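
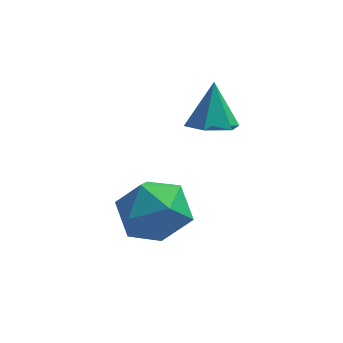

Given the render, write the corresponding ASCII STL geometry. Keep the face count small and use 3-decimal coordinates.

solid 
facet normal 0.009 -0.439 -0.898
outer loop
vertex -1.504 1.533 2.911
vertex -2.283 1.273 3.03
vertex -2.142 2.008 2.672
endloop
endfacet
facet normal 0.579 0.812 0.069
outer loop
vertex -1.504 1.533 2.911
vertex -2.142 2.008 2.672
vertex -2.297 1.967 4.45
endloop
endfacet
facet normal 0.008 -0.439 -0.898
outer loop
vertex -2.142 2.008 2.672
vertex -2.283 1.273 3.03
vertex -2.921 1.748 2.792
endloop
endfacet
facet normal -0.317 0.948 -0.006
outer loop
vertex -2.142 2.008 2.672
vertex -2.921 1.748 2.792
vertex -2.297 1.967 4.45
endloop
endfacet
facet normal 0.008 -0.439 -0.898
outer loop
vertex -2.921 1.748 2.792
vertex -2.283 1.273 3.03
vertex -3.062 1.013 3.15
endloop
endfacet
facet normal -0.901 0.317 0.297
outer loop
vertex -2.921 1.748 2.792
vertex -3.062 1.013 3.15
vertex -2.297 1.967 4.45
endloop
endfacet
facet normal 0.009 -0.440 -0.898
outer loop
vertex -3.062 1.013 3.15
vertex -2.283 1.273 3.03
vertex -2.425 0.538 3.389
endloop
endfacet
facet normal -0.587 -0.448 0.674
outer loop
vertex -3.062 1.013 3.15
vertex -2.425 0.538 3.389
vertex -2.297 1.967 4.45
endloop
endfacet
facet normal 0.009 -0.440 -0.898
outer loop
vertex -2.425 0.538 3.389
vertex -2.283 1.273 3.03
vertex -1.646 0.798 3.269
endloop
endfacet
facet normal 0.311 -0.584 0.750
outer loop
vertex -2.425 0.538 3.389
vertex -1.646 0.798 3.269
vertex -2.297 1.967 4.45
endloop
endfacet
facet normal 0.009 -0.439 -0.898
outer loop
vertex -1.646 0.798 3.269
vertex -2.283 1.273 3.03
vertex -1.504 1.533 2.911
endloop
endfacet
facet normal 0.893 0.045 0.447
outer loop
vertex -1.646 0.798 3.269
vertex -1.504 1.533 2.911
vertex -2.297 1.967 4.45
endloop
endfacet
facet normal -0.769 -0.267 0.581
outer loop
vertex -4.851 -0.641 0.885
vertex -4.305 -1.719 1.112
vertex -4.088 -0.754 1.843
endloop
endfacet
facet normal -0.676 0.441 0.590
outer loop
vertex -4.851 -0.641 0.885
vertex -4.088 -0.754 1.843
vertex -4.046 0.254 1.139
endloop
endfacet
facet normal -0.730 0.679 -0.080
outer loop
vertex -4.851 -0.641 0.885
vertex -4.046 0.254 1.139
vertex -4.237 -0.089 -0.027
endloop
endfacet
facet normal -0.856 0.120 -0.504
outer loop
vertex -4.851 -0.641 0.885
vertex -4.237 -0.089 -0.027
vertex -4.398 -1.308 -0.043
endloop
endfacet
facet normal -0.880 -0.466 -0.095
outer loop
vertex -4.851 -0.641 0.885
vertex -4.398 -1.308 -0.043
vertex -4.305 -1.719 1.112
endloop
endfacet
facet normal -0.013 0.573 0.820
outer loop
vertex -4.046 0.254 1.139
vertex -4.088 -0.754 1.843
vertex -3.002 -0.272 1.523
endloop
endfacet
facet normal -0.164 -0.572 0.804
outer loop
vertex -4.088 -0.754 1.843
vertex -4.305 -1.719 1.112
vertex -3.163 -1.491 1.507
endloop
endfacet
facet normal -0.343 -0.893 -0.290
outer loop
vertex -4.305 -1.719 1.112
vertex -4.398 -1.308 -0.043
vertex -3.354 -1.834 0.341
endloop
endfacet
facet normal -0.304 0.053 -0.951
outer loop
vertex -4.398 -1.308 -0.043
vertex -4.237 -0.089 -0.027
vertex -3.312 -0.826 -0.363
endloop
endfacet
facet normal -0.100 0.959 -0.266
outer loop
vertex -4.237 -0.089 -0.027
vertex -4.046 0.254 1.139
vertex -3.095 0.139 0.368
endloop
endfacet
facet normal 0.856 -0.120 0.504
outer loop
vertex -2.549 -0.939 0.595
vertex -3.002 -0.272 1.523
vertex -3.163 -1.491 1.507
endloop
endfacet
facet normal 0.730 -0.679 0.080
outer loop
vertex -2.549 -0.939 0.595
vertex -3.163 -1.491 1.507
vertex -3.354 -1.834 0.341
endloop
endfacet
facet normal 0.676 -0.441 -0.590
outer loop
vertex -2.549 -0.939 0.595
vertex -3.354 -1.834 0.341
vertex -3.312 -0.826 -0.363
endloop
endfacet
facet normal 0.769 0.267 -0.581
outer loop
vertex -2.549 -0.939 0.595
vertex -3.312 -0.826 -0.363
vertex -3.095 0.139 0.368
endloop
endfacet
facet normal 0.880 0.466 0.095
outer loop
vertex -2.549 -0.939 0.595
vertex -3.095 0.139 0.368
vertex -3.002 -0.272 1.523
endloop
endfacet
facet normal 0.304 -0.053 0.951
outer loop
vertex -3.163 -1.491 1.507
vertex -3.002 -0.272 1.523
vertex -4.088 -0.754 1.843
endloop
endfacet
facet normal 0.100 -0.959 0.266
outer loop
vertex -3.354 -1.834 0.341
vertex -3.163 -1.491 1.507
vertex -4.305 -1.719 1.112
endloop
endfacet
facet normal 0.013 -0.573 -0.820
outer loop
vertex -3.312 -0.826 -0.363
vertex -3.354 -1.834 0.341
vertex -4.398 -1.308 -0.043
endloop
endfacet
facet normal 0.164 0.572 -0.804
outer loop
vertex -3.095 0.139 0.368
vertex -3.312 -0.826 -0.363
vertex -4.237 -0.089 -0.027
endloop
endfacet
facet normal 0.343 0.893 0.290
outer loop
vertex -3.002 -0.272 1.523
vertex -3.095 0.139 0.368
vertex -4.046 0.254 1.139
endloop
endfacet

endsolid


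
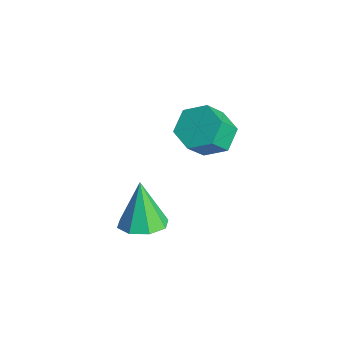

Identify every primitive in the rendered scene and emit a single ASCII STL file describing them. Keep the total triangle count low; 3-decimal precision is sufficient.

solid 
facet normal 0.356 -0.126 -0.926
outer loop
vertex 1.656 -3.313 -4.281
vertex 0.743 -3.149 -4.654
vertex 1.53 -2.573 -4.43
endloop
endfacet
facet normal 0.691 0.254 0.677
outer loop
vertex 1.656 -3.313 -4.281
vertex 1.53 -2.573 -4.43
vertex 0.017 -2.891 -2.766
endloop
endfacet
facet normal 0.356 -0.127 -0.926
outer loop
vertex 1.53 -2.573 -4.43
vertex 0.743 -3.149 -4.654
vertex 0.943 -2.17 -4.711
endloop
endfacet
facet normal 0.339 0.818 0.465
outer loop
vertex 1.53 -2.573 -4.43
vertex 0.943 -2.17 -4.711
vertex 0.017 -2.891 -2.766
endloop
endfacet
facet normal 0.357 -0.127 -0.926
outer loop
vertex 0.943 -2.17 -4.711
vertex 0.743 -3.149 -4.654
vertex 0.239 -2.341 -4.959
endloop
endfacet
facet normal -0.298 0.933 0.204
outer loop
vertex 0.943 -2.17 -4.711
vertex 0.239 -2.341 -4.959
vertex 0.017 -2.891 -2.766
endloop
endfacet
facet normal 0.357 -0.127 -0.926
outer loop
vertex 0.239 -2.341 -4.959
vertex 0.743 -3.149 -4.654
vertex -0.169 -2.984 -5.028
endloop
endfacet
facet normal -0.846 0.532 0.048
outer loop
vertex 0.239 -2.341 -4.959
vertex -0.169 -2.984 -5.028
vertex 0.017 -2.891 -2.766
endloop
endfacet
facet normal 0.357 -0.126 -0.926
outer loop
vertex -0.169 -2.984 -5.028
vertex 0.743 -3.149 -4.654
vertex -0.043 -3.724 -4.879
endloop
endfacet
facet normal -0.985 -0.150 0.087
outer loop
vertex -0.169 -2.984 -5.028
vertex -0.043 -3.724 -4.879
vertex 0.017 -2.891 -2.766
endloop
endfacet
facet normal 0.357 -0.126 -0.926
outer loop
vertex -0.043 -3.724 -4.879
vertex 0.743 -3.149 -4.654
vertex 0.544 -4.127 -4.598
endloop
endfacet
facet normal -0.633 -0.714 0.299
outer loop
vertex -0.043 -3.724 -4.879
vertex 0.544 -4.127 -4.598
vertex 0.017 -2.891 -2.766
endloop
endfacet
facet normal 0.357 -0.126 -0.926
outer loop
vertex 0.544 -4.127 -4.598
vertex 0.743 -3.149 -4.654
vertex 1.248 -3.956 -4.35
endloop
endfacet
facet normal 0.004 -0.828 0.560
outer loop
vertex 0.544 -4.127 -4.598
vertex 1.248 -3.956 -4.35
vertex 0.017 -2.891 -2.766
endloop
endfacet
facet normal 0.356 -0.126 -0.926
outer loop
vertex 1.248 -3.956 -4.35
vertex 0.743 -3.149 -4.654
vertex 1.656 -3.313 -4.281
endloop
endfacet
facet normal 0.552 -0.427 0.716
outer loop
vertex 1.248 -3.956 -4.35
vertex 1.656 -3.313 -4.281
vertex 0.017 -2.891 -2.766
endloop
endfacet
facet normal -0.174 0.592 -0.787
outer loop
vertex -1.404 1.664 -4.368
vertex -2.457 1.572 -4.204
vertex -1.909 2.361 -3.732
endloop
endfacet
facet normal 0.864 0.475 0.166
outer loop
vertex -1.404 1.664 -4.368
vertex -1.909 2.361 -3.732
vertex -1.149 0.8 -3.22
endloop
endfacet
facet normal 0.864 0.475 0.167
outer loop
vertex -1.149 0.8 -3.22
vertex -1.909 2.361 -3.732
vertex -1.655 1.496 -2.584
endloop
endfacet
facet normal 0.174 -0.592 0.787
outer loop
vertex -1.149 0.8 -3.22
vertex -1.655 1.496 -2.584
vertex -2.203 0.708 -3.056
endloop
endfacet
facet normal -0.174 0.592 -0.787
outer loop
vertex -1.909 2.361 -3.732
vertex -2.457 1.572 -4.204
vertex -2.962 2.269 -3.568
endloop
endfacet
facet normal 0.023 0.801 0.598
outer loop
vertex -1.909 2.361 -3.732
vertex -2.962 2.269 -3.568
vertex -1.655 1.496 -2.584
endloop
endfacet
facet normal 0.023 0.801 0.598
outer loop
vertex -1.655 1.496 -2.584
vertex -2.962 2.269 -3.568
vertex -2.708 1.404 -2.42
endloop
endfacet
facet normal 0.174 -0.592 0.787
outer loop
vertex -1.655 1.496 -2.584
vertex -2.708 1.404 -2.42
vertex -2.203 0.708 -3.056
endloop
endfacet
facet normal -0.174 0.592 -0.787
outer loop
vertex -2.962 2.269 -3.568
vertex -2.457 1.572 -4.204
vertex -3.511 1.48 -4.04
endloop
endfacet
facet normal -0.841 0.327 0.432
outer loop
vertex -2.962 2.269 -3.568
vertex -3.511 1.48 -4.04
vertex -2.708 1.404 -2.42
endloop
endfacet
facet normal -0.841 0.326 0.432
outer loop
vertex -2.708 1.404 -2.42
vertex -3.511 1.48 -4.04
vertex -3.256 0.616 -2.892
endloop
endfacet
facet normal 0.174 -0.592 0.787
outer loop
vertex -2.708 1.404 -2.42
vertex -3.256 0.616 -2.892
vertex -2.203 0.708 -3.056
endloop
endfacet
facet normal -0.174 0.592 -0.787
outer loop
vertex -3.511 1.48 -4.04
vertex -2.457 1.572 -4.204
vertex -3.005 0.784 -4.676
endloop
endfacet
facet normal -0.864 -0.476 -0.166
outer loop
vertex -3.511 1.48 -4.04
vertex -3.005 0.784 -4.676
vertex -3.256 0.616 -2.892
endloop
endfacet
facet normal -0.864 -0.475 -0.166
outer loop
vertex -3.256 0.616 -2.892
vertex -3.005 0.784 -4.676
vertex -2.751 -0.081 -3.528
endloop
endfacet
facet normal 0.174 -0.592 0.787
outer loop
vertex -3.256 0.616 -2.892
vertex -2.751 -0.081 -3.528
vertex -2.203 0.708 -3.056
endloop
endfacet
facet normal -0.174 0.592 -0.787
outer loop
vertex -3.005 0.784 -4.676
vertex -2.457 1.572 -4.204
vertex -1.952 0.876 -4.84
endloop
endfacet
facet normal -0.023 -0.801 -0.598
outer loop
vertex -3.005 0.784 -4.676
vertex -1.952 0.876 -4.84
vertex -2.751 -0.081 -3.528
endloop
endfacet
facet normal -0.023 -0.801 -0.598
outer loop
vertex -2.751 -0.081 -3.528
vertex -1.952 0.876 -4.84
vertex -1.698 0.011 -3.692
endloop
endfacet
facet normal 0.174 -0.592 0.787
outer loop
vertex -2.751 -0.081 -3.528
vertex -1.698 0.011 -3.692
vertex -2.203 0.708 -3.056
endloop
endfacet
facet normal -0.174 0.592 -0.787
outer loop
vertex -1.952 0.876 -4.84
vertex -2.457 1.572 -4.204
vertex -1.404 1.664 -4.368
endloop
endfacet
facet normal 0.841 -0.326 -0.432
outer loop
vertex -1.952 0.876 -4.84
vertex -1.404 1.664 -4.368
vertex -1.698 0.011 -3.692
endloop
endfacet
facet normal 0.841 -0.326 -0.432
outer loop
vertex -1.698 0.011 -3.692
vertex -1.404 1.664 -4.368
vertex -1.149 0.8 -3.22
endloop
endfacet
facet normal 0.174 -0.592 0.787
outer loop
vertex -1.698 0.011 -3.692
vertex -1.149 0.8 -3.22
vertex -2.203 0.708 -3.056
endloop
endfacet

endsolid


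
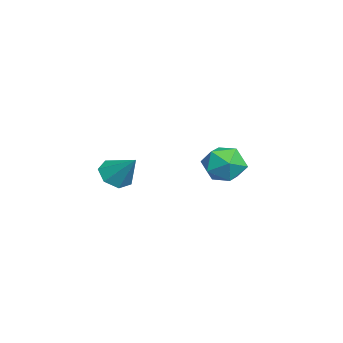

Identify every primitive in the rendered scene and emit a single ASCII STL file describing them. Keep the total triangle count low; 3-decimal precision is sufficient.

solid 
facet normal -0.979 0.082 0.186
outer loop
vertex -3.285 3.327 0.16
vertex -3.435 2.556 -0.289
vertex -3.268 2.537 0.599
endloop
endfacet
facet normal -0.595 0.381 0.708
outer loop
vertex -3.285 3.327 0.16
vertex -3.268 2.537 0.599
vertex -2.647 3.169 0.781
endloop
endfacet
facet normal -0.186 0.890 0.417
outer loop
vertex -3.285 3.327 0.16
vertex -2.647 3.169 0.781
vertex -2.43 3.578 0.005
endloop
endfacet
facet normal -0.317 0.905 -0.284
outer loop
vertex -3.285 3.327 0.16
vertex -2.43 3.578 0.005
vertex -2.917 3.2 -0.657
endloop
endfacet
facet normal -0.808 0.406 -0.427
outer loop
vertex -3.285 3.327 0.16
vertex -2.917 3.2 -0.657
vertex -3.435 2.556 -0.289
endloop
endfacet
facet normal -0.166 -0.119 0.979
outer loop
vertex -2.647 3.169 0.781
vertex -3.268 2.537 0.599
vertex -2.403 2.3 0.717
endloop
endfacet
facet normal -0.786 -0.603 0.135
outer loop
vertex -3.268 2.537 0.599
vertex -3.435 2.556 -0.289
vertex -2.89 1.922 0.055
endloop
endfacet
facet normal -0.509 -0.080 -0.857
outer loop
vertex -3.435 2.556 -0.289
vertex -2.917 3.2 -0.657
vertex -2.673 2.331 -0.721
endloop
endfacet
facet normal 0.284 0.727 -0.625
outer loop
vertex -2.917 3.2 -0.657
vertex -2.43 3.578 0.005
vertex -2.052 2.963 -0.539
endloop
endfacet
facet normal 0.496 0.703 0.509
outer loop
vertex -2.43 3.578 0.005
vertex -2.647 3.169 0.781
vertex -1.885 2.944 0.349
endloop
endfacet
facet normal 0.317 -0.905 0.284
outer loop
vertex -2.035 2.173 -0.1
vertex -2.403 2.3 0.717
vertex -2.89 1.922 0.055
endloop
endfacet
facet normal 0.186 -0.890 -0.417
outer loop
vertex -2.035 2.173 -0.1
vertex -2.89 1.922 0.055
vertex -2.673 2.331 -0.721
endloop
endfacet
facet normal 0.595 -0.381 -0.708
outer loop
vertex -2.035 2.173 -0.1
vertex -2.673 2.331 -0.721
vertex -2.052 2.963 -0.539
endloop
endfacet
facet normal 0.979 -0.082 -0.186
outer loop
vertex -2.035 2.173 -0.1
vertex -2.052 2.963 -0.539
vertex -1.885 2.944 0.349
endloop
endfacet
facet normal 0.808 -0.406 0.427
outer loop
vertex -2.035 2.173 -0.1
vertex -1.885 2.944 0.349
vertex -2.403 2.3 0.717
endloop
endfacet
facet normal -0.284 -0.727 0.625
outer loop
vertex -2.89 1.922 0.055
vertex -2.403 2.3 0.717
vertex -3.268 2.537 0.599
endloop
endfacet
facet normal -0.496 -0.703 -0.509
outer loop
vertex -2.673 2.331 -0.721
vertex -2.89 1.922 0.055
vertex -3.435 2.556 -0.289
endloop
endfacet
facet normal 0.166 0.119 -0.979
outer loop
vertex -2.052 2.963 -0.539
vertex -2.673 2.331 -0.721
vertex -2.917 3.2 -0.657
endloop
endfacet
facet normal 0.786 0.603 -0.135
outer loop
vertex -1.885 2.944 0.349
vertex -2.052 2.963 -0.539
vertex -2.43 3.578 0.005
endloop
endfacet
facet normal 0.509 0.080 0.857
outer loop
vertex -2.403 2.3 0.717
vertex -1.885 2.944 0.349
vertex -2.647 3.169 0.781
endloop
endfacet
facet normal -0.471 -0.554 -0.686
outer loop
vertex 2.093 -0.522 0.69
vertex 1.611 -0.662 1.134
vertex 1.644 -0.153 0.7
endloop
endfacet
facet normal 0.587 0.724 -0.362
outer loop
vertex 2.093 -0.522 0.69
vertex 1.644 -0.153 0.7
vertex 2.209 0.042 2.006
endloop
endfacet
facet normal -0.471 -0.554 -0.686
outer loop
vertex 1.644 -0.153 0.7
vertex 1.611 -0.662 1.134
vertex 1.17 -0.167 1.037
endloop
endfacet
facet normal -0.103 0.989 -0.103
outer loop
vertex 1.644 -0.153 0.7
vertex 1.17 -0.167 1.037
vertex 2.209 0.042 2.006
endloop
endfacet
facet normal -0.471 -0.554 -0.686
outer loop
vertex 1.17 -0.167 1.037
vertex 1.611 -0.662 1.134
vertex 1.028 -0.554 1.447
endloop
endfacet
facet normal -0.563 0.689 0.455
outer loop
vertex 1.17 -0.167 1.037
vertex 1.028 -0.554 1.447
vertex 2.209 0.042 2.006
endloop
endfacet
facet normal -0.471 -0.555 -0.686
outer loop
vertex 1.028 -0.554 1.447
vertex 1.611 -0.662 1.134
vertex 1.325 -1.022 1.622
endloop
endfacet
facet normal -0.448 0.050 0.893
outer loop
vertex 1.028 -0.554 1.447
vertex 1.325 -1.022 1.622
vertex 2.209 0.042 2.006
endloop
endfacet
facet normal -0.472 -0.554 -0.686
outer loop
vertex 1.325 -1.022 1.622
vertex 1.611 -0.662 1.134
vertex 1.837 -1.219 1.429
endloop
endfacet
facet normal 0.159 -0.449 0.879
outer loop
vertex 1.325 -1.022 1.622
vertex 1.837 -1.219 1.429
vertex 2.209 0.042 2.006
endloop
endfacet
facet normal -0.471 -0.554 -0.686
outer loop
vertex 1.837 -1.219 1.429
vertex 1.611 -0.662 1.134
vertex 2.179 -0.997 1.015
endloop
endfacet
facet normal 0.796 -0.430 0.427
outer loop
vertex 1.837 -1.219 1.429
vertex 2.179 -0.997 1.015
vertex 2.209 0.042 2.006
endloop
endfacet
facet normal -0.471 -0.555 -0.686
outer loop
vertex 2.179 -0.997 1.015
vertex 1.611 -0.662 1.134
vertex 2.093 -0.522 0.69
endloop
endfacet
facet normal 0.988 0.092 -0.127
outer loop
vertex 2.179 -0.997 1.015
vertex 2.093 -0.522 0.69
vertex 2.209 0.042 2.006
endloop
endfacet

endsolid


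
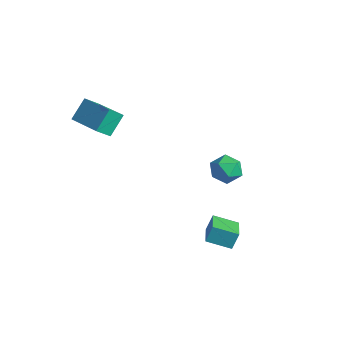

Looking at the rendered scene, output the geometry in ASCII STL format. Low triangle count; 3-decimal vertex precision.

solid 
facet normal -0.911 0.041 0.411
outer loop
vertex -1.098 4.299 0.147
vertex -1.008 3.564 0.419
vertex -0.782 4.179 0.859
endloop
endfacet
facet normal -0.613 0.689 0.388
outer loop
vertex -1.098 4.299 0.147
vertex -0.782 4.179 0.859
vertex -0.475 4.723 0.378
endloop
endfacet
facet normal -0.461 0.837 -0.293
outer loop
vertex -1.098 4.299 0.147
vertex -0.475 4.723 0.378
vertex -0.511 4.445 -0.359
endloop
endfacet
facet normal -0.666 0.282 -0.691
outer loop
vertex -1.098 4.299 0.147
vertex -0.511 4.445 -0.359
vertex -0.84 3.729 -0.334
endloop
endfacet
facet normal -0.943 -0.210 -0.257
outer loop
vertex -1.098 4.299 0.147
vertex -0.84 3.729 -0.334
vertex -1.008 3.564 0.419
endloop
endfacet
facet normal 0.001 0.662 0.750
outer loop
vertex -0.475 4.723 0.378
vertex -0.782 4.179 0.859
vertex 0.0 4.251 0.794
endloop
endfacet
facet normal -0.480 -0.387 0.787
outer loop
vertex -0.782 4.179 0.859
vertex -1.008 3.564 0.419
vertex -0.329 3.535 0.819
endloop
endfacet
facet normal -0.533 -0.794 -0.293
outer loop
vertex -1.008 3.564 0.419
vertex -0.84 3.729 -0.334
vertex -0.365 3.257 0.082
endloop
endfacet
facet normal -0.083 0.003 -0.997
outer loop
vertex -0.84 3.729 -0.334
vertex -0.511 4.445 -0.359
vertex -0.058 3.801 -0.399
endloop
endfacet
facet normal 0.246 0.903 -0.353
outer loop
vertex -0.511 4.445 -0.359
vertex -0.475 4.723 0.378
vertex 0.168 4.416 0.041
endloop
endfacet
facet normal 0.666 -0.282 0.691
outer loop
vertex 0.258 3.681 0.313
vertex 0.0 4.251 0.794
vertex -0.329 3.535 0.819
endloop
endfacet
facet normal 0.461 -0.837 0.293
outer loop
vertex 0.258 3.681 0.313
vertex -0.329 3.535 0.819
vertex -0.365 3.257 0.082
endloop
endfacet
facet normal 0.613 -0.689 -0.388
outer loop
vertex 0.258 3.681 0.313
vertex -0.365 3.257 0.082
vertex -0.058 3.801 -0.399
endloop
endfacet
facet normal 0.911 -0.041 -0.411
outer loop
vertex 0.258 3.681 0.313
vertex -0.058 3.801 -0.399
vertex 0.168 4.416 0.041
endloop
endfacet
facet normal 0.943 0.210 0.257
outer loop
vertex 0.258 3.681 0.313
vertex 0.168 4.416 0.041
vertex 0.0 4.251 0.794
endloop
endfacet
facet normal 0.083 -0.003 0.997
outer loop
vertex -0.329 3.535 0.819
vertex 0.0 4.251 0.794
vertex -0.782 4.179 0.859
endloop
endfacet
facet normal -0.246 -0.903 0.353
outer loop
vertex -0.365 3.257 0.082
vertex -0.329 3.535 0.819
vertex -1.008 3.564 0.419
endloop
endfacet
facet normal -0.001 -0.662 -0.750
outer loop
vertex -0.058 3.801 -0.399
vertex -0.365 3.257 0.082
vertex -0.84 3.729 -0.334
endloop
endfacet
facet normal 0.480 0.387 -0.787
outer loop
vertex 0.168 4.416 0.041
vertex -0.058 3.801 -0.399
vertex -0.511 4.445 -0.359
endloop
endfacet
facet normal 0.533 0.794 0.293
outer loop
vertex 0.0 4.251 0.794
vertex 0.168 4.416 0.041
vertex -0.475 4.723 0.378
endloop
endfacet
facet normal -0.811 0.538 -0.230
outer loop
vertex 1.057 2.383 -1.069
vertex 1.724 3.226 -1.448
vertex 1.05 2.048 -1.829
endloop
endfacet
facet normal -0.585 -0.740 0.332
outer loop
vertex 2.096 1.354 -1.532
vertex 1.057 2.383 -1.069
vertex 1.05 2.048 -1.829
endloop
endfacet
facet normal -0.811 0.538 -0.230
outer loop
vertex 1.05 2.048 -1.829
vertex 1.724 3.226 -1.448
vertex 1.717 2.891 -2.207
endloop
endfacet
facet normal -0.008 -0.404 -0.915
outer loop
vertex 1.717 2.891 -2.207
vertex 2.096 1.354 -1.532
vertex 1.05 2.048 -1.829
endloop
endfacet
facet normal 0.009 0.404 0.915
outer loop
vertex 1.057 2.383 -1.069
vertex 2.77 2.532 -1.151
vertex 1.724 3.226 -1.448
endloop
endfacet
facet normal -0.585 -0.740 0.332
outer loop
vertex 2.103 1.689 -0.773
vertex 1.057 2.383 -1.069
vertex 2.096 1.354 -1.532
endloop
endfacet
facet normal 0.009 0.403 0.915
outer loop
vertex 2.103 1.689 -0.773
vertex 2.77 2.532 -1.151
vertex 1.057 2.383 -1.069
endloop
endfacet
facet normal 0.585 0.740 -0.332
outer loop
vertex 1.724 3.226 -1.448
vertex 2.77 2.532 -1.151
vertex 1.717 2.891 -2.207
endloop
endfacet
facet normal -0.009 -0.404 -0.915
outer loop
vertex 2.763 2.197 -1.911
vertex 2.096 1.354 -1.532
vertex 1.717 2.891 -2.207
endloop
endfacet
facet normal 0.585 0.740 -0.332
outer loop
vertex 1.717 2.891 -2.207
vertex 2.77 2.532 -1.151
vertex 2.763 2.197 -1.911
endloop
endfacet
facet normal 0.811 -0.538 0.230
outer loop
vertex 2.763 2.197 -1.911
vertex 2.103 1.689 -0.773
vertex 2.096 1.354 -1.532
endloop
endfacet
facet normal 0.811 -0.538 0.230
outer loop
vertex 2.77 2.532 -1.151
vertex 2.103 1.689 -0.773
vertex 2.763 2.197 -1.911
endloop
endfacet
facet normal -0.980 -0.073 -0.183
outer loop
vertex -3.714 -1.477 3.473
vertex -3.932 -0.723 4.34
vertex -3.662 -0.853 2.943
endloop
endfacet
facet normal 0.186 -0.645 -0.741
outer loop
vertex -1.848 -0.717 3.28
vertex -3.714 -1.477 3.473
vertex -3.662 -0.853 2.943
endloop
endfacet
facet normal -0.980 -0.073 -0.183
outer loop
vertex -3.662 -0.853 2.943
vertex -3.932 -0.723 4.34
vertex -3.88 -0.099 3.81
endloop
endfacet
facet normal 0.063 0.761 -0.646
outer loop
vertex -3.88 -0.099 3.81
vertex -1.848 -0.717 3.28
vertex -3.662 -0.853 2.943
endloop
endfacet
facet normal -0.063 -0.761 0.646
outer loop
vertex -3.714 -1.477 3.473
vertex -2.118 -0.587 4.677
vertex -3.932 -0.723 4.34
endloop
endfacet
facet normal 0.186 -0.645 -0.741
outer loop
vertex -1.9 -1.341 3.81
vertex -3.714 -1.477 3.473
vertex -1.848 -0.717 3.28
endloop
endfacet
facet normal -0.063 -0.761 0.646
outer loop
vertex -1.9 -1.341 3.81
vertex -2.118 -0.587 4.677
vertex -3.714 -1.477 3.473
endloop
endfacet
facet normal -0.186 0.645 0.741
outer loop
vertex -3.932 -0.723 4.34
vertex -2.118 -0.587 4.677
vertex -3.88 -0.099 3.81
endloop
endfacet
facet normal 0.063 0.761 -0.646
outer loop
vertex -2.066 0.037 4.147
vertex -1.848 -0.717 3.28
vertex -3.88 -0.099 3.81
endloop
endfacet
facet normal -0.186 0.645 0.741
outer loop
vertex -3.88 -0.099 3.81
vertex -2.118 -0.587 4.677
vertex -2.066 0.037 4.147
endloop
endfacet
facet normal 0.980 0.073 0.183
outer loop
vertex -2.066 0.037 4.147
vertex -1.9 -1.341 3.81
vertex -1.848 -0.717 3.28
endloop
endfacet
facet normal 0.980 0.073 0.183
outer loop
vertex -2.118 -0.587 4.677
vertex -1.9 -1.341 3.81
vertex -2.066 0.037 4.147
endloop
endfacet

endsolid


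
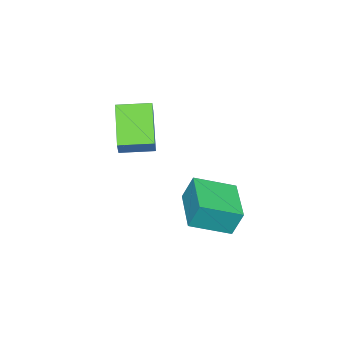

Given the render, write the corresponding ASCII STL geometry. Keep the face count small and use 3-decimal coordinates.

solid 
facet normal -0.523 -0.328 -0.787
outer loop
vertex 0.254 -3.421 4.194
vertex -0.521 -2.367 4.269
vertex 1.451 -2.455 2.995
endloop
endfacet
facet normal 0.591 -0.804 -0.058
outer loop
vertex 1.901 -2.173 3.671
vertex 0.254 -3.421 4.194
vertex 1.451 -2.455 2.995
endloop
endfacet
facet normal -0.523 -0.329 -0.787
outer loop
vertex 1.451 -2.455 2.995
vertex -0.521 -2.367 4.269
vertex 0.676 -1.402 3.07
endloop
endfacet
facet normal 0.613 0.495 -0.615
outer loop
vertex 0.676 -1.402 3.07
vertex 1.901 -2.173 3.671
vertex 1.451 -2.455 2.995
endloop
endfacet
facet normal -0.614 -0.495 0.615
outer loop
vertex 0.254 -3.421 4.194
vertex -0.071 -2.085 4.945
vertex -0.521 -2.367 4.269
endloop
endfacet
facet normal 0.591 -0.804 -0.057
outer loop
vertex 0.704 -3.138 4.87
vertex 0.254 -3.421 4.194
vertex 1.901 -2.173 3.671
endloop
endfacet
facet normal -0.613 -0.495 0.615
outer loop
vertex 0.704 -3.138 4.87
vertex -0.071 -2.085 4.945
vertex 0.254 -3.421 4.194
endloop
endfacet
facet normal -0.591 0.805 0.058
outer loop
vertex -0.521 -2.367 4.269
vertex -0.071 -2.085 4.945
vertex 0.676 -1.402 3.07
endloop
endfacet
facet normal 0.613 0.495 -0.616
outer loop
vertex 1.126 -1.119 3.746
vertex 1.901 -2.173 3.671
vertex 0.676 -1.402 3.07
endloop
endfacet
facet normal -0.592 0.804 0.057
outer loop
vertex 0.676 -1.402 3.07
vertex -0.071 -2.085 4.945
vertex 1.126 -1.119 3.746
endloop
endfacet
facet normal 0.523 0.329 0.787
outer loop
vertex 1.126 -1.119 3.746
vertex 0.704 -3.138 4.87
vertex 1.901 -2.173 3.671
endloop
endfacet
facet normal 0.523 0.329 0.787
outer loop
vertex -0.071 -2.085 4.945
vertex 0.704 -3.138 4.87
vertex 1.126 -1.119 3.746
endloop
endfacet
facet normal -0.749 -0.648 0.139
outer loop
vertex 0.448 0.036 2.087
vertex -0.612 1.142 1.529
vertex 0.588 -0.345 1.065
endloop
endfacet
facet normal 0.650 -0.679 0.342
outer loop
vertex 2.072 0.938 0.791
vertex 0.448 0.036 2.087
vertex 0.588 -0.345 1.065
endloop
endfacet
facet normal -0.749 -0.648 0.138
outer loop
vertex 0.588 -0.345 1.065
vertex -0.612 1.142 1.529
vertex -0.471 0.761 0.507
endloop
endfacet
facet normal 0.128 -0.346 -0.929
outer loop
vertex -0.471 0.761 0.507
vertex 2.072 0.938 0.791
vertex 0.588 -0.345 1.065
endloop
endfacet
facet normal -0.128 0.346 0.929
outer loop
vertex 0.448 0.036 2.087
vertex 0.872 2.425 1.255
vertex -0.612 1.142 1.529
endloop
endfacet
facet normal 0.650 -0.678 0.343
outer loop
vertex 1.931 1.319 1.813
vertex 0.448 0.036 2.087
vertex 2.072 0.938 0.791
endloop
endfacet
facet normal -0.128 0.346 0.929
outer loop
vertex 1.931 1.319 1.813
vertex 0.872 2.425 1.255
vertex 0.448 0.036 2.087
endloop
endfacet
facet normal -0.650 0.678 -0.343
outer loop
vertex -0.612 1.142 1.529
vertex 0.872 2.425 1.255
vertex -0.471 0.761 0.507
endloop
endfacet
facet normal 0.128 -0.346 -0.929
outer loop
vertex 1.012 2.044 0.233
vertex 2.072 0.938 0.791
vertex -0.471 0.761 0.507
endloop
endfacet
facet normal -0.650 0.678 -0.342
outer loop
vertex -0.471 0.761 0.507
vertex 0.872 2.425 1.255
vertex 1.012 2.044 0.233
endloop
endfacet
facet normal 0.749 0.648 -0.138
outer loop
vertex 1.012 2.044 0.233
vertex 1.931 1.319 1.813
vertex 2.072 0.938 0.791
endloop
endfacet
facet normal 0.749 0.647 -0.139
outer loop
vertex 0.872 2.425 1.255
vertex 1.931 1.319 1.813
vertex 1.012 2.044 0.233
endloop
endfacet

endsolid


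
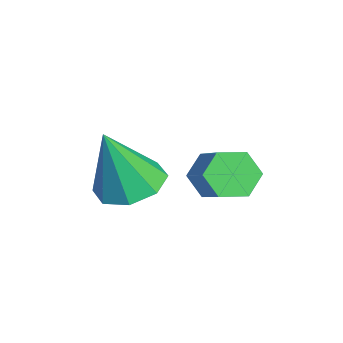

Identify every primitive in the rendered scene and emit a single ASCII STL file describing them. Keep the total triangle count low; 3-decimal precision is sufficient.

solid 
facet normal -0.806 -0.238 -0.541
outer loop
vertex -1.195 3.085 -3.206
vertex -1.488 2.718 -2.608
vertex -1.637 3.457 -2.711
endloop
endfacet
facet normal 0.110 0.839 -0.532
outer loop
vertex -1.195 3.085 -3.206
vertex -1.637 3.457 -2.711
vertex -0.098 3.408 -2.469
endloop
endfacet
facet normal 0.111 0.839 -0.533
outer loop
vertex -0.098 3.408 -2.469
vertex -1.637 3.457 -2.711
vertex -0.54 3.78 -1.975
endloop
endfacet
facet normal 0.806 0.237 0.542
outer loop
vertex -0.098 3.408 -2.469
vertex -0.54 3.78 -1.975
vertex -0.392 3.042 -1.872
endloop
endfacet
facet normal -0.806 -0.238 -0.542
outer loop
vertex -1.637 3.457 -2.711
vertex -1.488 2.718 -2.608
vertex -1.93 3.09 -2.114
endloop
endfacet
facet normal -0.448 0.843 0.298
outer loop
vertex -1.637 3.457 -2.711
vertex -1.93 3.09 -2.114
vertex -0.54 3.78 -1.975
endloop
endfacet
facet normal -0.448 0.843 0.298
outer loop
vertex -0.54 3.78 -1.975
vertex -1.93 3.09 -2.114
vertex -0.833 3.413 -1.377
endloop
endfacet
facet normal 0.807 0.237 0.541
outer loop
vertex -0.54 3.78 -1.975
vertex -0.833 3.413 -1.377
vertex -0.392 3.042 -1.872
endloop
endfacet
facet normal -0.806 -0.237 -0.542
outer loop
vertex -1.93 3.09 -2.114
vertex -1.488 2.718 -2.608
vertex -1.782 2.352 -2.011
endloop
endfacet
facet normal -0.558 0.004 0.830
outer loop
vertex -1.93 3.09 -2.114
vertex -1.782 2.352 -2.011
vertex -0.833 3.413 -1.377
endloop
endfacet
facet normal -0.558 0.004 0.830
outer loop
vertex -0.833 3.413 -1.377
vertex -1.782 2.352 -2.011
vertex -0.685 2.675 -1.274
endloop
endfacet
facet normal 0.807 0.237 0.541
outer loop
vertex -0.833 3.413 -1.377
vertex -0.685 2.675 -1.274
vertex -0.392 3.042 -1.872
endloop
endfacet
facet normal -0.806 -0.237 -0.542
outer loop
vertex -1.782 2.352 -2.011
vertex -1.488 2.718 -2.608
vertex -1.34 1.98 -2.505
endloop
endfacet
facet normal -0.111 -0.839 0.533
outer loop
vertex -1.782 2.352 -2.011
vertex -1.34 1.98 -2.505
vertex -0.685 2.675 -1.274
endloop
endfacet
facet normal -0.110 -0.839 0.532
outer loop
vertex -0.685 2.675 -1.274
vertex -1.34 1.98 -2.505
vertex -0.243 2.303 -1.769
endloop
endfacet
facet normal 0.806 0.238 0.541
outer loop
vertex -0.685 2.675 -1.274
vertex -0.243 2.303 -1.769
vertex -0.392 3.042 -1.872
endloop
endfacet
facet normal -0.807 -0.237 -0.541
outer loop
vertex -1.34 1.98 -2.505
vertex -1.488 2.718 -2.608
vertex -1.047 2.347 -3.103
endloop
endfacet
facet normal 0.448 -0.843 -0.298
outer loop
vertex -1.34 1.98 -2.505
vertex -1.047 2.347 -3.103
vertex -0.243 2.303 -1.769
endloop
endfacet
facet normal 0.448 -0.843 -0.298
outer loop
vertex -0.243 2.303 -1.769
vertex -1.047 2.347 -3.103
vertex 0.05 2.67 -2.366
endloop
endfacet
facet normal 0.806 0.238 0.542
outer loop
vertex -0.243 2.303 -1.769
vertex 0.05 2.67 -2.366
vertex -0.392 3.042 -1.872
endloop
endfacet
facet normal -0.807 -0.237 -0.541
outer loop
vertex -1.047 2.347 -3.103
vertex -1.488 2.718 -2.608
vertex -1.195 3.085 -3.206
endloop
endfacet
facet normal 0.558 -0.004 -0.830
outer loop
vertex -1.047 2.347 -3.103
vertex -1.195 3.085 -3.206
vertex 0.05 2.67 -2.366
endloop
endfacet
facet normal 0.558 -0.004 -0.830
outer loop
vertex 0.05 2.67 -2.366
vertex -1.195 3.085 -3.206
vertex -0.098 3.408 -2.469
endloop
endfacet
facet normal 0.806 0.237 0.542
outer loop
vertex 0.05 2.67 -2.366
vertex -0.098 3.408 -2.469
vertex -0.392 3.042 -1.872
endloop
endfacet
facet normal -0.124 0.314 -0.941
outer loop
vertex -0.771 0.565 -3.145
vertex -1.749 0.617 -2.999
vertex -0.99 1.243 -2.89
endloop
endfacet
facet normal 0.919 0.161 0.361
outer loop
vertex -0.771 0.565 -3.145
vertex -0.99 1.243 -2.89
vertex -1.491 -0.037 -1.041
endloop
endfacet
facet normal -0.124 0.315 -0.941
outer loop
vertex -0.99 1.243 -2.89
vertex -1.749 0.617 -2.999
vertex -1.654 1.555 -2.698
endloop
endfacet
facet normal 0.477 0.657 0.584
outer loop
vertex -0.99 1.243 -2.89
vertex -1.654 1.555 -2.698
vertex -1.491 -0.037 -1.041
endloop
endfacet
facet normal -0.124 0.315 -0.941
outer loop
vertex -1.654 1.555 -2.698
vertex -1.749 0.617 -2.999
vertex -2.373 1.317 -2.683
endloop
endfacet
facet normal -0.215 0.694 0.688
outer loop
vertex -1.654 1.555 -2.698
vertex -2.373 1.317 -2.683
vertex -1.491 -0.037 -1.041
endloop
endfacet
facet normal -0.124 0.314 -0.941
outer loop
vertex -2.373 1.317 -2.683
vertex -1.749 0.617 -2.999
vertex -2.727 0.668 -2.853
endloop
endfacet
facet normal -0.752 0.250 0.610
outer loop
vertex -2.373 1.317 -2.683
vertex -2.727 0.668 -2.853
vertex -1.491 -0.037 -1.041
endloop
endfacet
facet normal -0.124 0.314 -0.941
outer loop
vertex -2.727 0.668 -2.853
vertex -1.749 0.617 -2.999
vertex -2.507 -0.01 -3.108
endloop
endfacet
facet normal -0.819 -0.415 0.397
outer loop
vertex -2.727 0.668 -2.853
vertex -2.507 -0.01 -3.108
vertex -1.491 -0.037 -1.041
endloop
endfacet
facet normal -0.125 0.314 -0.941
outer loop
vertex -2.507 -0.01 -3.108
vertex -1.749 0.617 -2.999
vertex -1.844 -0.322 -3.3
endloop
endfacet
facet normal -0.378 -0.909 0.174
outer loop
vertex -2.507 -0.01 -3.108
vertex -1.844 -0.322 -3.3
vertex -1.491 -0.037 -1.041
endloop
endfacet
facet normal -0.123 0.314 -0.941
outer loop
vertex -1.844 -0.322 -3.3
vertex -1.749 0.617 -2.999
vertex -1.124 -0.084 -3.315
endloop
endfacet
facet normal 0.314 -0.947 0.070
outer loop
vertex -1.844 -0.322 -3.3
vertex -1.124 -0.084 -3.315
vertex -1.491 -0.037 -1.041
endloop
endfacet
facet normal -0.124 0.314 -0.941
outer loop
vertex -1.124 -0.084 -3.315
vertex -1.749 0.617 -2.999
vertex -0.771 0.565 -3.145
endloop
endfacet
facet normal 0.852 -0.502 0.148
outer loop
vertex -1.124 -0.084 -3.315
vertex -0.771 0.565 -3.145
vertex -1.491 -0.037 -1.041
endloop
endfacet

endsolid


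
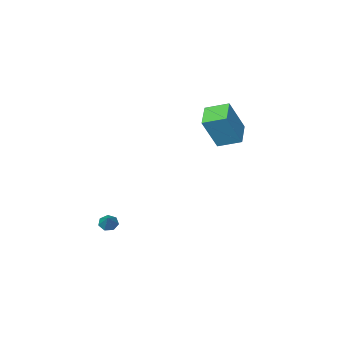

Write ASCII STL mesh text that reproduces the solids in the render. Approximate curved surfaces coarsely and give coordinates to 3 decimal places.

solid 
facet normal -0.406 -0.602 -0.687
outer loop
vertex 2.392 0.963 -3.667
vertex 1.911 1.155 -3.551
vertex 2.259 1.33 -3.91
endloop
endfacet
facet normal 0.957 0.229 -0.177
outer loop
vertex 2.392 0.963 -3.667
vertex 2.259 1.33 -3.91
vertex 2.349 1.805 -2.809
endloop
endfacet
facet normal -0.406 -0.602 -0.687
outer loop
vertex 2.259 1.33 -3.91
vertex 1.911 1.155 -3.551
vertex 1.865 1.565 -3.883
endloop
endfacet
facet normal 0.453 0.804 -0.384
outer loop
vertex 2.259 1.33 -3.91
vertex 1.865 1.565 -3.883
vertex 2.349 1.805 -2.809
endloop
endfacet
facet normal -0.405 -0.602 -0.688
outer loop
vertex 1.865 1.565 -3.883
vertex 1.911 1.155 -3.551
vertex 1.505 1.491 -3.606
endloop
endfacet
facet normal -0.269 0.959 -0.093
outer loop
vertex 1.865 1.565 -3.883
vertex 1.505 1.491 -3.606
vertex 2.349 1.805 -2.809
endloop
endfacet
facet normal -0.404 -0.601 -0.689
outer loop
vertex 1.505 1.491 -3.606
vertex 1.911 1.155 -3.551
vertex 1.451 1.163 -3.288
endloop
endfacet
facet normal -0.665 0.573 0.478
outer loop
vertex 1.505 1.491 -3.606
vertex 1.451 1.163 -3.288
vertex 2.349 1.805 -2.809
endloop
endfacet
facet normal -0.404 -0.602 -0.689
outer loop
vertex 1.451 1.163 -3.288
vertex 1.911 1.155 -3.551
vertex 1.744 0.829 -3.168
endloop
endfacet
facet normal -0.436 -0.060 0.898
outer loop
vertex 1.451 1.163 -3.288
vertex 1.744 0.829 -3.168
vertex 2.349 1.805 -2.809
endloop
endfacet
facet normal -0.405 -0.602 -0.689
outer loop
vertex 1.744 0.829 -3.168
vertex 1.911 1.155 -3.551
vertex 2.162 0.74 -3.336
endloop
endfacet
facet normal 0.243 -0.464 0.852
outer loop
vertex 1.744 0.829 -3.168
vertex 2.162 0.74 -3.336
vertex 2.349 1.805 -2.809
endloop
endfacet
facet normal -0.406 -0.602 -0.688
outer loop
vertex 2.162 0.74 -3.336
vertex 1.911 1.155 -3.551
vertex 2.392 0.963 -3.667
endloop
endfacet
facet normal 0.864 -0.337 0.374
outer loop
vertex 2.162 0.74 -3.336
vertex 2.392 0.963 -3.667
vertex 2.349 1.805 -2.809
endloop
endfacet
facet normal -0.618 -0.712 0.334
outer loop
vertex -2.752 2.894 4.062
vertex -3.594 3.828 4.495
vertex -3.728 2.872 2.213
endloop
endfacet
facet normal 0.633 -0.702 -0.326
outer loop
vertex -2.826 3.912 1.725
vertex -2.752 2.894 4.062
vertex -3.728 2.872 2.213
endloop
endfacet
facet normal -0.618 -0.712 0.334
outer loop
vertex -3.728 2.872 2.213
vertex -3.594 3.828 4.495
vertex -4.57 3.807 2.647
endloop
endfacet
facet normal -0.467 -0.010 -0.884
outer loop
vertex -4.57 3.807 2.647
vertex -2.826 3.912 1.725
vertex -3.728 2.872 2.213
endloop
endfacet
facet normal 0.466 0.010 0.884
outer loop
vertex -2.752 2.894 4.062
vertex -2.692 4.868 4.007
vertex -3.594 3.828 4.495
endloop
endfacet
facet normal 0.633 -0.703 -0.326
outer loop
vertex -1.85 3.933 3.573
vertex -2.752 2.894 4.062
vertex -2.826 3.912 1.725
endloop
endfacet
facet normal 0.467 0.010 0.884
outer loop
vertex -1.85 3.933 3.573
vertex -2.692 4.868 4.007
vertex -2.752 2.894 4.062
endloop
endfacet
facet normal -0.633 0.702 0.326
outer loop
vertex -3.594 3.828 4.495
vertex -2.692 4.868 4.007
vertex -4.57 3.807 2.647
endloop
endfacet
facet normal -0.467 -0.011 -0.884
outer loop
vertex -3.668 4.846 2.158
vertex -2.826 3.912 1.725
vertex -4.57 3.807 2.647
endloop
endfacet
facet normal -0.633 0.703 0.326
outer loop
vertex -4.57 3.807 2.647
vertex -2.692 4.868 4.007
vertex -3.668 4.846 2.158
endloop
endfacet
facet normal 0.618 0.712 -0.334
outer loop
vertex -3.668 4.846 2.158
vertex -1.85 3.933 3.573
vertex -2.826 3.912 1.725
endloop
endfacet
facet normal 0.618 0.712 -0.335
outer loop
vertex -2.692 4.868 4.007
vertex -1.85 3.933 3.573
vertex -3.668 4.846 2.158
endloop
endfacet

endsolid


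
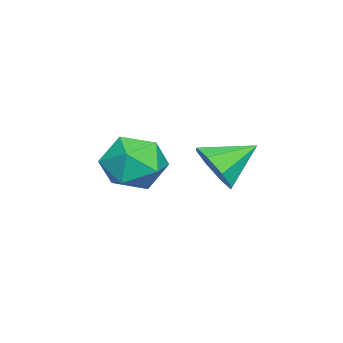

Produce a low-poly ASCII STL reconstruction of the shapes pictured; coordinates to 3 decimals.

solid 
facet normal 0.497 -0.719 -0.485
outer loop
vertex 4.885 1.848 1.14
vertex 4.37 1.203 1.569
vertex 4.295 1.685 0.777
endloop
endfacet
facet normal -0.026 0.927 -0.374
outer loop
vertex 4.885 1.848 1.14
vertex 4.295 1.685 0.777
vertex 3.63 2.277 2.291
endloop
endfacet
facet normal 0.497 -0.720 -0.485
outer loop
vertex 4.295 1.685 0.777
vertex 4.37 1.203 1.569
vertex 3.749 1.24 0.878
endloop
endfacet
facet normal -0.599 0.620 -0.506
outer loop
vertex 4.295 1.685 0.777
vertex 3.749 1.24 0.878
vertex 3.63 2.277 2.291
endloop
endfacet
facet normal 0.496 -0.721 -0.484
outer loop
vertex 3.749 1.24 0.878
vertex 4.37 1.203 1.569
vertex 3.566 0.774 1.384
endloop
endfacet
facet normal -0.966 0.162 -0.200
outer loop
vertex 3.749 1.24 0.878
vertex 3.566 0.774 1.384
vertex 3.63 2.277 2.291
endloop
endfacet
facet normal 0.496 -0.720 -0.485
outer loop
vertex 3.566 0.774 1.384
vertex 4.37 1.203 1.569
vertex 3.855 0.559 1.999
endloop
endfacet
facet normal -0.913 -0.182 0.365
outer loop
vertex 3.566 0.774 1.384
vertex 3.855 0.559 1.999
vertex 3.63 2.277 2.291
endloop
endfacet
facet normal 0.496 -0.720 -0.485
outer loop
vertex 3.855 0.559 1.999
vertex 4.37 1.203 1.569
vertex 4.445 0.722 2.361
endloop
endfacet
facet normal -0.469 -0.207 0.858
outer loop
vertex 3.855 0.559 1.999
vertex 4.445 0.722 2.361
vertex 3.63 2.277 2.291
endloop
endfacet
facet normal 0.497 -0.720 -0.484
outer loop
vertex 4.445 0.722 2.361
vertex 4.37 1.203 1.569
vertex 4.991 1.167 2.26
endloop
endfacet
facet normal 0.103 0.098 0.990
outer loop
vertex 4.445 0.722 2.361
vertex 4.991 1.167 2.26
vertex 3.63 2.277 2.291
endloop
endfacet
facet normal 0.497 -0.721 -0.484
outer loop
vertex 4.991 1.167 2.26
vertex 4.37 1.203 1.569
vertex 5.174 1.633 1.754
endloop
endfacet
facet normal 0.470 0.558 0.684
outer loop
vertex 4.991 1.167 2.26
vertex 5.174 1.633 1.754
vertex 3.63 2.277 2.291
endloop
endfacet
facet normal 0.497 -0.719 -0.486
outer loop
vertex 5.174 1.633 1.754
vertex 4.37 1.203 1.569
vertex 4.885 1.848 1.14
endloop
endfacet
facet normal 0.417 0.901 0.119
outer loop
vertex 5.174 1.633 1.754
vertex 4.885 1.848 1.14
vertex 3.63 2.277 2.291
endloop
endfacet
facet normal -0.489 0.103 0.866
outer loop
vertex 2.622 -0.955 1.652
vertex 1.739 -1.525 1.221
vertex 2.57 -2.084 1.757
endloop
endfacet
facet normal 0.216 0.081 0.973
outer loop
vertex 2.622 -0.955 1.652
vertex 2.57 -2.084 1.757
vertex 3.555 -1.583 1.497
endloop
endfacet
facet normal 0.512 0.613 0.602
outer loop
vertex 2.622 -0.955 1.652
vertex 3.555 -1.583 1.497
vertex 3.334 -0.714 0.8
endloop
endfacet
facet normal -0.009 0.964 0.265
outer loop
vertex 2.622 -0.955 1.652
vertex 3.334 -0.714 0.8
vertex 2.211 -0.678 0.63
endloop
endfacet
facet normal -0.628 0.649 0.429
outer loop
vertex 2.622 -0.955 1.652
vertex 2.211 -0.678 0.63
vertex 1.739 -1.525 1.221
endloop
endfacet
facet normal 0.460 -0.536 0.708
outer loop
vertex 3.555 -1.583 1.497
vertex 2.57 -2.084 1.757
vertex 3.249 -2.542 0.97
endloop
endfacet
facet normal -0.681 -0.499 0.536
outer loop
vertex 2.57 -2.084 1.757
vertex 1.739 -1.525 1.221
vertex 2.126 -2.506 0.8
endloop
endfacet
facet normal -0.907 0.384 -0.173
outer loop
vertex 1.739 -1.525 1.221
vertex 2.211 -0.678 0.63
vertex 1.905 -1.637 0.103
endloop
endfacet
facet normal 0.095 0.894 -0.438
outer loop
vertex 2.211 -0.678 0.63
vertex 3.334 -0.714 0.8
vertex 2.89 -1.136 -0.157
endloop
endfacet
facet normal 0.940 0.325 0.107
outer loop
vertex 3.334 -0.714 0.8
vertex 3.555 -1.583 1.497
vertex 3.721 -1.695 0.379
endloop
endfacet
facet normal 0.009 -0.964 -0.265
outer loop
vertex 2.838 -2.265 -0.052
vertex 3.249 -2.542 0.97
vertex 2.126 -2.506 0.8
endloop
endfacet
facet normal -0.512 -0.613 -0.602
outer loop
vertex 2.838 -2.265 -0.052
vertex 2.126 -2.506 0.8
vertex 1.905 -1.637 0.103
endloop
endfacet
facet normal -0.216 -0.081 -0.973
outer loop
vertex 2.838 -2.265 -0.052
vertex 1.905 -1.637 0.103
vertex 2.89 -1.136 -0.157
endloop
endfacet
facet normal 0.489 -0.103 -0.866
outer loop
vertex 2.838 -2.265 -0.052
vertex 2.89 -1.136 -0.157
vertex 3.721 -1.695 0.379
endloop
endfacet
facet normal 0.628 -0.649 -0.429
outer loop
vertex 2.838 -2.265 -0.052
vertex 3.721 -1.695 0.379
vertex 3.249 -2.542 0.97
endloop
endfacet
facet normal -0.095 -0.894 0.438
outer loop
vertex 2.126 -2.506 0.8
vertex 3.249 -2.542 0.97
vertex 2.57 -2.084 1.757
endloop
endfacet
facet normal -0.940 -0.325 -0.107
outer loop
vertex 1.905 -1.637 0.103
vertex 2.126 -2.506 0.8
vertex 1.739 -1.525 1.221
endloop
endfacet
facet normal -0.460 0.536 -0.708
outer loop
vertex 2.89 -1.136 -0.157
vertex 1.905 -1.637 0.103
vertex 2.211 -0.678 0.63
endloop
endfacet
facet normal 0.681 0.499 -0.536
outer loop
vertex 3.721 -1.695 0.379
vertex 2.89 -1.136 -0.157
vertex 3.334 -0.714 0.8
endloop
endfacet
facet normal 0.907 -0.384 0.173
outer loop
vertex 3.249 -2.542 0.97
vertex 3.721 -1.695 0.379
vertex 3.555 -1.583 1.497
endloop
endfacet

endsolid


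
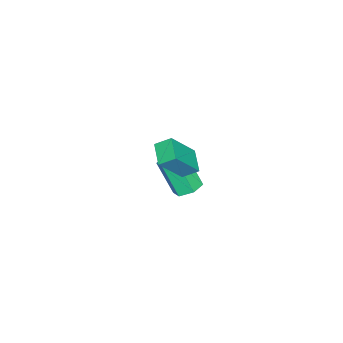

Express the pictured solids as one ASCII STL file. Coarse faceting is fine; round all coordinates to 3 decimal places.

solid 
facet normal -0.519 0.355 -0.778
outer loop
vertex 0.769 1.045 2.412
vertex 1.749 1.581 2.003
vertex 0.968 0.332 1.954
endloop
endfacet
facet normal -0.824 -0.451 0.344
outer loop
vertex 2.011 -0.381 3.517
vertex 0.769 1.045 2.412
vertex 0.968 0.332 1.954
endloop
endfacet
facet normal -0.519 0.355 -0.778
outer loop
vertex 0.968 0.332 1.954
vertex 1.749 1.581 2.003
vertex 1.948 0.868 1.545
endloop
endfacet
facet normal 0.228 -0.819 -0.526
outer loop
vertex 1.948 0.868 1.545
vertex 2.011 -0.381 3.517
vertex 0.968 0.332 1.954
endloop
endfacet
facet normal -0.228 0.819 0.526
outer loop
vertex 0.769 1.045 2.412
vertex 2.792 0.868 3.566
vertex 1.749 1.581 2.003
endloop
endfacet
facet normal -0.824 -0.451 0.344
outer loop
vertex 1.812 0.332 3.975
vertex 0.769 1.045 2.412
vertex 2.011 -0.381 3.517
endloop
endfacet
facet normal -0.228 0.819 0.526
outer loop
vertex 1.812 0.332 3.975
vertex 2.792 0.868 3.566
vertex 0.769 1.045 2.412
endloop
endfacet
facet normal 0.824 0.451 -0.344
outer loop
vertex 1.749 1.581 2.003
vertex 2.792 0.868 3.566
vertex 1.948 0.868 1.545
endloop
endfacet
facet normal 0.228 -0.819 -0.526
outer loop
vertex 2.991 0.155 3.108
vertex 2.011 -0.381 3.517
vertex 1.948 0.868 1.545
endloop
endfacet
facet normal 0.824 0.451 -0.344
outer loop
vertex 1.948 0.868 1.545
vertex 2.792 0.868 3.566
vertex 2.991 0.155 3.108
endloop
endfacet
facet normal 0.519 -0.355 0.778
outer loop
vertex 2.991 0.155 3.108
vertex 1.812 0.332 3.975
vertex 2.011 -0.381 3.517
endloop
endfacet
facet normal 0.519 -0.355 0.778
outer loop
vertex 2.792 0.868 3.566
vertex 1.812 0.332 3.975
vertex 2.991 0.155 3.108
endloop
endfacet
facet normal 0.146 0.471 -0.870
outer loop
vertex -1.495 0.276 -2.86
vertex -2.006 -0.178 -3.192
vertex -2.228 0.476 -2.875
endloop
endfacet
facet normal 0.220 0.842 0.493
outer loop
vertex -1.495 0.276 -2.86
vertex -2.228 0.476 -2.875
vertex -1.782 -0.648 -1.156
endloop
endfacet
facet normal 0.220 0.842 0.493
outer loop
vertex -1.782 -0.648 -1.156
vertex -2.228 0.476 -2.875
vertex -2.515 -0.448 -1.171
endloop
endfacet
facet normal -0.146 -0.471 0.870
outer loop
vertex -1.782 -0.648 -1.156
vertex -2.515 -0.448 -1.171
vertex -2.294 -1.102 -1.488
endloop
endfacet
facet normal 0.146 0.471 -0.870
outer loop
vertex -2.228 0.476 -2.875
vertex -2.006 -0.178 -3.192
vertex -2.739 0.022 -3.207
endloop
endfacet
facet normal -0.726 0.649 0.230
outer loop
vertex -2.228 0.476 -2.875
vertex -2.739 0.022 -3.207
vertex -2.515 -0.448 -1.171
endloop
endfacet
facet normal -0.725 0.650 0.230
outer loop
vertex -2.515 -0.448 -1.171
vertex -2.739 0.022 -3.207
vertex -3.026 -0.901 -1.502
endloop
endfacet
facet normal -0.146 -0.471 0.870
outer loop
vertex -2.515 -0.448 -1.171
vertex -3.026 -0.901 -1.502
vertex -2.294 -1.102 -1.488
endloop
endfacet
facet normal 0.146 0.471 -0.870
outer loop
vertex -2.739 0.022 -3.207
vertex -2.006 -0.178 -3.192
vertex -2.518 -0.632 -3.524
endloop
endfacet
facet normal -0.945 -0.192 -0.263
outer loop
vertex -2.739 0.022 -3.207
vertex -2.518 -0.632 -3.524
vertex -3.026 -0.901 -1.502
endloop
endfacet
facet normal -0.946 -0.191 -0.263
outer loop
vertex -3.026 -0.901 -1.502
vertex -2.518 -0.632 -3.524
vertex -2.805 -1.556 -1.82
endloop
endfacet
facet normal -0.146 -0.472 0.870
outer loop
vertex -3.026 -0.901 -1.502
vertex -2.805 -1.556 -1.82
vertex -2.294 -1.102 -1.488
endloop
endfacet
facet normal 0.146 0.471 -0.870
outer loop
vertex -2.518 -0.632 -3.524
vertex -2.006 -0.178 -3.192
vertex -1.785 -0.832 -3.509
endloop
endfacet
facet normal -0.220 -0.842 -0.493
outer loop
vertex -2.518 -0.632 -3.524
vertex -1.785 -0.832 -3.509
vertex -2.805 -1.556 -1.82
endloop
endfacet
facet normal -0.220 -0.842 -0.493
outer loop
vertex -2.805 -1.556 -1.82
vertex -1.785 -0.832 -3.509
vertex -2.072 -1.756 -1.805
endloop
endfacet
facet normal -0.146 -0.471 0.870
outer loop
vertex -2.805 -1.556 -1.82
vertex -2.072 -1.756 -1.805
vertex -2.294 -1.102 -1.488
endloop
endfacet
facet normal 0.146 0.471 -0.870
outer loop
vertex -1.785 -0.832 -3.509
vertex -2.006 -0.178 -3.192
vertex -1.274 -0.379 -3.178
endloop
endfacet
facet normal 0.725 -0.649 -0.230
outer loop
vertex -1.785 -0.832 -3.509
vertex -1.274 -0.379 -3.178
vertex -2.072 -1.756 -1.805
endloop
endfacet
facet normal 0.725 -0.649 -0.229
outer loop
vertex -2.072 -1.756 -1.805
vertex -1.274 -0.379 -3.178
vertex -1.561 -1.302 -1.473
endloop
endfacet
facet normal -0.146 -0.471 0.870
outer loop
vertex -2.072 -1.756 -1.805
vertex -1.561 -1.302 -1.473
vertex -2.294 -1.102 -1.488
endloop
endfacet
facet normal 0.146 0.472 -0.870
outer loop
vertex -1.274 -0.379 -3.178
vertex -2.006 -0.178 -3.192
vertex -1.495 0.276 -2.86
endloop
endfacet
facet normal 0.946 0.191 0.263
outer loop
vertex -1.274 -0.379 -3.178
vertex -1.495 0.276 -2.86
vertex -1.561 -1.302 -1.473
endloop
endfacet
facet normal 0.945 0.192 0.263
outer loop
vertex -1.561 -1.302 -1.473
vertex -1.495 0.276 -2.86
vertex -1.782 -0.648 -1.156
endloop
endfacet
facet normal -0.146 -0.471 0.870
outer loop
vertex -1.561 -1.302 -1.473
vertex -1.782 -0.648 -1.156
vertex -2.294 -1.102 -1.488
endloop
endfacet

endsolid


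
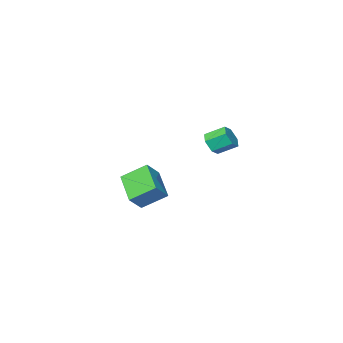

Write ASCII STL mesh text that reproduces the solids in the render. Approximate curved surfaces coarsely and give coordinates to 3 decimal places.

solid 
facet normal -0.644 0.531 0.550
outer loop
vertex -0.912 -4.16 -1.829
vertex 0.027 -3.919 -0.963
vertex -0.36 -2.35 -2.931
endloop
endfacet
facet normal -0.722 -0.185 -0.666
outer loop
vertex 0.793 -3.301 -3.917
vertex -0.912 -4.16 -1.829
vertex -0.36 -2.35 -2.931
endloop
endfacet
facet normal -0.644 0.531 0.550
outer loop
vertex -0.36 -2.35 -2.931
vertex 0.027 -3.919 -0.963
vertex 0.579 -2.109 -2.065
endloop
endfacet
facet normal 0.252 0.827 -0.503
outer loop
vertex 0.579 -2.109 -2.065
vertex 0.793 -3.301 -3.917
vertex -0.36 -2.35 -2.931
endloop
endfacet
facet normal -0.252 -0.827 0.503
outer loop
vertex -0.912 -4.16 -1.829
vertex 1.18 -4.87 -1.949
vertex 0.027 -3.919 -0.963
endloop
endfacet
facet normal -0.722 -0.185 -0.666
outer loop
vertex 0.241 -5.111 -2.815
vertex -0.912 -4.16 -1.829
vertex 0.793 -3.301 -3.917
endloop
endfacet
facet normal -0.252 -0.827 0.503
outer loop
vertex 0.241 -5.111 -2.815
vertex 1.18 -4.87 -1.949
vertex -0.912 -4.16 -1.829
endloop
endfacet
facet normal 0.722 0.185 0.666
outer loop
vertex 0.027 -3.919 -0.963
vertex 1.18 -4.87 -1.949
vertex 0.579 -2.109 -2.065
endloop
endfacet
facet normal 0.252 0.827 -0.503
outer loop
vertex 1.732 -3.06 -3.051
vertex 0.793 -3.301 -3.917
vertex 0.579 -2.109 -2.065
endloop
endfacet
facet normal 0.722 0.185 0.666
outer loop
vertex 0.579 -2.109 -2.065
vertex 1.18 -4.87 -1.949
vertex 1.732 -3.06 -3.051
endloop
endfacet
facet normal 0.644 -0.531 -0.550
outer loop
vertex 1.732 -3.06 -3.051
vertex 0.241 -5.111 -2.815
vertex 0.793 -3.301 -3.917
endloop
endfacet
facet normal 0.644 -0.531 -0.550
outer loop
vertex 1.18 -4.87 -1.949
vertex 0.241 -5.111 -2.815
vertex 1.732 -3.06 -3.051
endloop
endfacet
facet normal 0.631 -0.600 -0.492
outer loop
vertex 0.727 2.874 2.862
vertex 0.151 2.578 2.485
vertex 0.509 3.178 2.212
endloop
endfacet
facet normal 0.720 0.689 0.081
outer loop
vertex 0.727 2.874 2.862
vertex 0.509 3.178 2.212
vertex -0.055 3.619 3.472
endloop
endfacet
facet normal 0.719 0.690 0.080
outer loop
vertex -0.055 3.619 3.472
vertex 0.509 3.178 2.212
vertex -0.273 3.922 2.822
endloop
endfacet
facet normal -0.631 0.600 0.491
outer loop
vertex -0.055 3.619 3.472
vertex -0.273 3.922 2.822
vertex -0.631 3.322 3.095
endloop
endfacet
facet normal 0.631 -0.600 -0.492
outer loop
vertex 0.509 3.178 2.212
vertex 0.151 2.578 2.485
vertex -0.068 2.881 1.835
endloop
endfacet
facet normal 0.107 0.695 -0.711
outer loop
vertex 0.509 3.178 2.212
vertex -0.068 2.881 1.835
vertex -0.273 3.922 2.822
endloop
endfacet
facet normal 0.108 0.695 -0.711
outer loop
vertex -0.273 3.922 2.822
vertex -0.068 2.881 1.835
vertex -0.85 3.626 2.445
endloop
endfacet
facet normal -0.630 0.600 0.493
outer loop
vertex -0.273 3.922 2.822
vertex -0.85 3.626 2.445
vertex -0.631 3.322 3.095
endloop
endfacet
facet normal 0.631 -0.599 -0.492
outer loop
vertex -0.068 2.881 1.835
vertex 0.151 2.578 2.485
vertex -0.425 2.281 2.108
endloop
endfacet
facet normal -0.612 0.005 -0.791
outer loop
vertex -0.068 2.881 1.835
vertex -0.425 2.281 2.108
vertex -0.85 3.626 2.445
endloop
endfacet
facet normal -0.612 0.005 -0.791
outer loop
vertex -0.85 3.626 2.445
vertex -0.425 2.281 2.108
vertex -1.207 3.026 2.718
endloop
endfacet
facet normal -0.631 0.599 0.493
outer loop
vertex -0.85 3.626 2.445
vertex -1.207 3.026 2.718
vertex -0.631 3.322 3.095
endloop
endfacet
facet normal 0.631 -0.600 -0.491
outer loop
vertex -0.425 2.281 2.108
vertex 0.151 2.578 2.485
vertex -0.207 1.978 2.758
endloop
endfacet
facet normal -0.720 -0.690 -0.080
outer loop
vertex -0.425 2.281 2.108
vertex -0.207 1.978 2.758
vertex -1.207 3.026 2.718
endloop
endfacet
facet normal -0.720 -0.690 -0.081
outer loop
vertex -1.207 3.026 2.718
vertex -0.207 1.978 2.758
vertex -0.989 2.722 3.368
endloop
endfacet
facet normal -0.631 0.600 0.492
outer loop
vertex -1.207 3.026 2.718
vertex -0.989 2.722 3.368
vertex -0.631 3.322 3.095
endloop
endfacet
facet normal 0.630 -0.600 -0.493
outer loop
vertex -0.207 1.978 2.758
vertex 0.151 2.578 2.485
vertex 0.37 2.274 3.135
endloop
endfacet
facet normal -0.107 -0.695 0.710
outer loop
vertex -0.207 1.978 2.758
vertex 0.37 2.274 3.135
vertex -0.989 2.722 3.368
endloop
endfacet
facet normal -0.107 -0.695 0.711
outer loop
vertex -0.989 2.722 3.368
vertex 0.37 2.274 3.135
vertex -0.412 3.019 3.745
endloop
endfacet
facet normal -0.631 0.600 0.492
outer loop
vertex -0.989 2.722 3.368
vertex -0.412 3.019 3.745
vertex -0.631 3.322 3.095
endloop
endfacet
facet normal 0.631 -0.599 -0.493
outer loop
vertex 0.37 2.274 3.135
vertex 0.151 2.578 2.485
vertex 0.727 2.874 2.862
endloop
endfacet
facet normal 0.612 -0.005 0.791
outer loop
vertex 0.37 2.274 3.135
vertex 0.727 2.874 2.862
vertex -0.412 3.019 3.745
endloop
endfacet
facet normal 0.612 -0.005 0.791
outer loop
vertex -0.412 3.019 3.745
vertex 0.727 2.874 2.862
vertex -0.055 3.619 3.472
endloop
endfacet
facet normal -0.631 0.599 0.492
outer loop
vertex -0.412 3.019 3.745
vertex -0.055 3.619 3.472
vertex -0.631 3.322 3.095
endloop
endfacet

endsolid


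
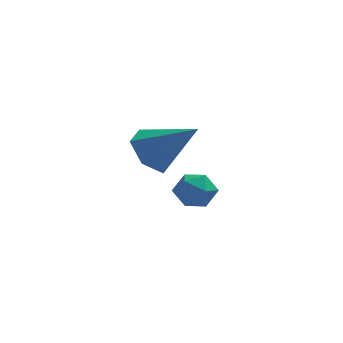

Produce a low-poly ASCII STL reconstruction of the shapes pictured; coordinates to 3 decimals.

solid 
facet normal -0.202 0.104 0.974
outer loop
vertex 3.131 0.766 -1.214
vertex 3.172 -0.12 -1.111
vertex 3.908 0.376 -1.011
endloop
endfacet
facet normal 0.149 0.674 0.723
outer loop
vertex 3.131 0.766 -1.214
vertex 3.908 0.376 -1.011
vertex 3.883 1.032 -1.617
endloop
endfacet
facet normal -0.235 0.953 0.191
outer loop
vertex 3.131 0.766 -1.214
vertex 3.883 1.032 -1.617
vertex 3.131 0.942 -2.091
endloop
endfacet
facet normal -0.823 0.558 0.112
outer loop
vertex 3.131 0.766 -1.214
vertex 3.131 0.942 -2.091
vertex 2.691 0.23 -1.778
endloop
endfacet
facet normal -0.803 0.032 0.596
outer loop
vertex 3.131 0.766 -1.214
vertex 2.691 0.23 -1.778
vertex 3.172 -0.12 -1.111
endloop
endfacet
facet normal 0.770 0.449 0.454
outer loop
vertex 3.883 1.032 -1.617
vertex 3.908 0.376 -1.011
vertex 4.389 0.31 -1.762
endloop
endfacet
facet normal 0.202 -0.472 0.858
outer loop
vertex 3.908 0.376 -1.011
vertex 3.172 -0.12 -1.111
vertex 3.949 -0.402 -1.449
endloop
endfacet
facet normal -0.770 -0.589 0.246
outer loop
vertex 3.172 -0.12 -1.111
vertex 2.691 0.23 -1.778
vertex 3.197 -0.492 -1.923
endloop
endfacet
facet normal -0.803 0.260 -0.537
outer loop
vertex 2.691 0.23 -1.778
vertex 3.131 0.942 -2.091
vertex 3.172 0.164 -2.529
endloop
endfacet
facet normal 0.149 0.901 -0.408
outer loop
vertex 3.131 0.942 -2.091
vertex 3.883 1.032 -1.617
vertex 3.908 0.66 -2.429
endloop
endfacet
facet normal 0.823 -0.558 -0.112
outer loop
vertex 3.949 -0.226 -2.326
vertex 4.389 0.31 -1.762
vertex 3.949 -0.402 -1.449
endloop
endfacet
facet normal 0.235 -0.953 -0.191
outer loop
vertex 3.949 -0.226 -2.326
vertex 3.949 -0.402 -1.449
vertex 3.197 -0.492 -1.923
endloop
endfacet
facet normal -0.149 -0.674 -0.723
outer loop
vertex 3.949 -0.226 -2.326
vertex 3.197 -0.492 -1.923
vertex 3.172 0.164 -2.529
endloop
endfacet
facet normal 0.202 -0.104 -0.974
outer loop
vertex 3.949 -0.226 -2.326
vertex 3.172 0.164 -2.529
vertex 3.908 0.66 -2.429
endloop
endfacet
facet normal 0.803 -0.032 -0.596
outer loop
vertex 3.949 -0.226 -2.326
vertex 3.908 0.66 -2.429
vertex 4.389 0.31 -1.762
endloop
endfacet
facet normal 0.803 -0.260 0.537
outer loop
vertex 3.949 -0.402 -1.449
vertex 4.389 0.31 -1.762
vertex 3.908 0.376 -1.011
endloop
endfacet
facet normal -0.149 -0.901 0.408
outer loop
vertex 3.197 -0.492 -1.923
vertex 3.949 -0.402 -1.449
vertex 3.172 -0.12 -1.111
endloop
endfacet
facet normal -0.770 -0.449 -0.454
outer loop
vertex 3.172 0.164 -2.529
vertex 3.197 -0.492 -1.923
vertex 2.691 0.23 -1.778
endloop
endfacet
facet normal -0.202 0.472 -0.858
outer loop
vertex 3.908 0.66 -2.429
vertex 3.172 0.164 -2.529
vertex 3.131 0.942 -2.091
endloop
endfacet
facet normal 0.770 0.589 -0.246
outer loop
vertex 4.389 0.31 -1.762
vertex 3.908 0.66 -2.429
vertex 3.883 1.032 -1.617
endloop
endfacet
facet normal -0.742 0.234 -0.629
outer loop
vertex 2.886 -2.877 1.326
vertex 2.19 -3.296 1.991
vertex 2.444 -2.281 2.069
endloop
endfacet
facet normal 0.770 0.636 -0.052
outer loop
vertex 2.886 -2.877 1.326
vertex 2.444 -2.281 2.069
vertex 3.79 -3.804 3.349
endloop
endfacet
facet normal -0.742 0.234 -0.629
outer loop
vertex 2.444 -2.281 2.069
vertex 2.19 -3.296 1.991
vertex 1.748 -2.7 2.734
endloop
endfacet
facet normal 0.194 0.726 0.660
outer loop
vertex 2.444 -2.281 2.069
vertex 1.748 -2.7 2.734
vertex 3.79 -3.804 3.349
endloop
endfacet
facet normal -0.741 0.235 -0.629
outer loop
vertex 1.748 -2.7 2.734
vertex 2.19 -3.296 1.991
vertex 1.493 -3.716 2.655
endloop
endfacet
facet normal -0.289 -0.002 0.957
outer loop
vertex 1.748 -2.7 2.734
vertex 1.493 -3.716 2.655
vertex 3.79 -3.804 3.349
endloop
endfacet
facet normal -0.741 0.235 -0.629
outer loop
vertex 1.493 -3.716 2.655
vertex 2.19 -3.296 1.991
vertex 1.935 -4.312 1.912
endloop
endfacet
facet normal -0.195 -0.818 0.541
outer loop
vertex 1.493 -3.716 2.655
vertex 1.935 -4.312 1.912
vertex 3.79 -3.804 3.349
endloop
endfacet
facet normal -0.741 0.235 -0.629
outer loop
vertex 1.935 -4.312 1.912
vertex 2.19 -3.296 1.991
vertex 2.631 -3.892 1.248
endloop
endfacet
facet normal 0.383 -0.908 -0.173
outer loop
vertex 1.935 -4.312 1.912
vertex 2.631 -3.892 1.248
vertex 3.79 -3.804 3.349
endloop
endfacet
facet normal -0.742 0.235 -0.628
outer loop
vertex 2.631 -3.892 1.248
vertex 2.19 -3.296 1.991
vertex 2.886 -2.877 1.326
endloop
endfacet
facet normal 0.864 -0.181 -0.469
outer loop
vertex 2.631 -3.892 1.248
vertex 2.886 -2.877 1.326
vertex 3.79 -3.804 3.349
endloop
endfacet

endsolid


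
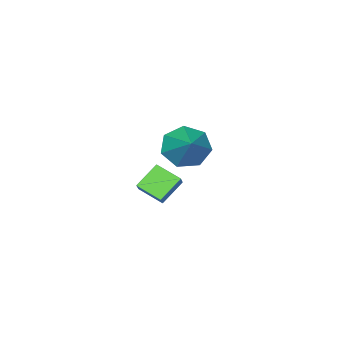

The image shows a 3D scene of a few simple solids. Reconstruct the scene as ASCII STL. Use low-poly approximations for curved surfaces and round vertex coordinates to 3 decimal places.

solid 
facet normal -0.782 0.070 0.620
outer loop
vertex -3.265 -3.987 -3.602
vertex -2.707 -3.536 -2.949
vertex -3.571 -2.866 -4.115
endloop
endfacet
facet normal -0.576 -0.465 -0.672
outer loop
vertex -2.493 -2.964 -4.971
vertex -3.265 -3.987 -3.602
vertex -3.571 -2.866 -4.115
endloop
endfacet
facet normal -0.782 0.070 0.620
outer loop
vertex -3.571 -2.866 -4.115
vertex -2.707 -3.536 -2.949
vertex -3.013 -2.415 -3.462
endloop
endfacet
facet normal -0.241 0.883 -0.404
outer loop
vertex -3.013 -2.415 -3.462
vertex -2.493 -2.964 -4.971
vertex -3.571 -2.866 -4.115
endloop
endfacet
facet normal 0.241 -0.883 0.404
outer loop
vertex -3.265 -3.987 -3.602
vertex -1.629 -3.634 -3.805
vertex -2.707 -3.536 -2.949
endloop
endfacet
facet normal -0.576 -0.465 -0.672
outer loop
vertex -2.187 -4.085 -4.458
vertex -3.265 -3.987 -3.602
vertex -2.493 -2.964 -4.971
endloop
endfacet
facet normal 0.241 -0.883 0.404
outer loop
vertex -2.187 -4.085 -4.458
vertex -1.629 -3.634 -3.805
vertex -3.265 -3.987 -3.602
endloop
endfacet
facet normal 0.576 0.465 0.672
outer loop
vertex -2.707 -3.536 -2.949
vertex -1.629 -3.634 -3.805
vertex -3.013 -2.415 -3.462
endloop
endfacet
facet normal -0.241 0.883 -0.404
outer loop
vertex -1.935 -2.513 -4.318
vertex -2.493 -2.964 -4.971
vertex -3.013 -2.415 -3.462
endloop
endfacet
facet normal 0.576 0.465 0.672
outer loop
vertex -3.013 -2.415 -3.462
vertex -1.629 -3.634 -3.805
vertex -1.935 -2.513 -4.318
endloop
endfacet
facet normal 0.782 -0.070 -0.620
outer loop
vertex -1.935 -2.513 -4.318
vertex -2.187 -4.085 -4.458
vertex -2.493 -2.964 -4.971
endloop
endfacet
facet normal 0.782 -0.070 -0.620
outer loop
vertex -1.629 -3.634 -3.805
vertex -2.187 -4.085 -4.458
vertex -1.935 -2.513 -4.318
endloop
endfacet
facet normal -0.508 -0.652 -0.563
outer loop
vertex 0.198 0.56 -0.143
vertex -0.463 0.405 0.633
vertex -0.515 1.1 -0.126
endloop
endfacet
facet normal 0.512 0.692 -0.509
outer loop
vertex 0.198 0.56 -0.143
vertex -0.515 1.1 -0.126
vertex 0.543 1.695 1.747
endloop
endfacet
facet normal -0.507 -0.653 -0.563
outer loop
vertex -0.515 1.1 -0.126
vertex -0.463 0.405 0.633
vertex -1.188 1.116 0.462
endloop
endfacet
facet normal -0.164 0.963 -0.214
outer loop
vertex -0.515 1.1 -0.126
vertex -1.188 1.116 0.462
vertex 0.543 1.695 1.747
endloop
endfacet
facet normal -0.507 -0.653 -0.563
outer loop
vertex -1.188 1.116 0.462
vertex -0.463 0.405 0.633
vertex -1.315 0.597 1.178
endloop
endfacet
facet normal -0.554 0.718 0.422
outer loop
vertex -1.188 1.116 0.462
vertex -1.315 0.597 1.178
vertex 0.543 1.695 1.747
endloop
endfacet
facet normal -0.507 -0.653 -0.563
outer loop
vertex -1.315 0.597 1.178
vertex -0.463 0.405 0.633
vertex -0.8 -0.067 1.484
endloop
endfacet
facet normal -0.365 0.141 0.920
outer loop
vertex -1.315 0.597 1.178
vertex -0.8 -0.067 1.484
vertex 0.543 1.695 1.747
endloop
endfacet
facet normal -0.508 -0.652 -0.563
outer loop
vertex -0.8 -0.067 1.484
vertex -0.463 0.405 0.633
vertex -0.032 -0.376 1.148
endloop
endfacet
facet normal 0.262 -0.334 0.905
outer loop
vertex -0.8 -0.067 1.484
vertex -0.032 -0.376 1.148
vertex 0.543 1.695 1.747
endloop
endfacet
facet normal -0.508 -0.652 -0.563
outer loop
vertex -0.032 -0.376 1.148
vertex -0.463 0.405 0.633
vertex 0.412 -0.097 0.424
endloop
endfacet
facet normal 0.853 -0.349 0.388
outer loop
vertex -0.032 -0.376 1.148
vertex 0.412 -0.097 0.424
vertex 0.543 1.695 1.747
endloop
endfacet
facet normal -0.508 -0.652 -0.563
outer loop
vertex 0.412 -0.097 0.424
vertex -0.463 0.405 0.633
vertex 0.198 0.56 -0.143
endloop
endfacet
facet normal 0.965 0.107 -0.240
outer loop
vertex 0.412 -0.097 0.424
vertex 0.198 0.56 -0.143
vertex 0.543 1.695 1.747
endloop
endfacet

endsolid


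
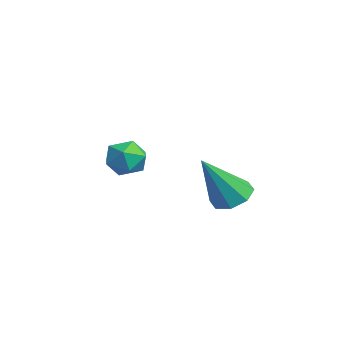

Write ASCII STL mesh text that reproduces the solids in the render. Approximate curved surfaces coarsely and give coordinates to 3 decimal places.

solid 
facet normal -0.202 0.526 -0.826
outer loop
vertex 4.412 4.167 0.342
vertex 3.687 3.878 0.335
vertex 4.028 4.505 0.651
endloop
endfacet
facet normal 0.765 0.431 0.479
outer loop
vertex 4.412 4.167 0.342
vertex 4.028 4.505 0.651
vertex 4.113 2.762 2.085
endloop
endfacet
facet normal -0.201 0.526 -0.826
outer loop
vertex 4.028 4.505 0.651
vertex 3.687 3.878 0.335
vertex 3.445 4.475 0.774
endloop
endfacet
facet normal 0.128 0.634 0.763
outer loop
vertex 4.028 4.505 0.651
vertex 3.445 4.475 0.774
vertex 4.113 2.762 2.085
endloop
endfacet
facet normal -0.201 0.526 -0.826
outer loop
vertex 3.445 4.475 0.774
vertex 3.687 3.878 0.335
vertex 3.003 4.096 0.64
endloop
endfacet
facet normal -0.543 0.366 0.755
outer loop
vertex 3.445 4.475 0.774
vertex 3.003 4.096 0.64
vertex 4.113 2.762 2.085
endloop
endfacet
facet normal -0.200 0.527 -0.826
outer loop
vertex 3.003 4.096 0.64
vertex 3.687 3.878 0.335
vertex 2.962 3.59 0.327
endloop
endfacet
facet normal -0.860 -0.216 0.462
outer loop
vertex 3.003 4.096 0.64
vertex 2.962 3.59 0.327
vertex 4.113 2.762 2.085
endloop
endfacet
facet normal -0.200 0.527 -0.826
outer loop
vertex 2.962 3.59 0.327
vertex 3.687 3.878 0.335
vertex 3.346 3.252 0.018
endloop
endfacet
facet normal -0.635 -0.770 0.053
outer loop
vertex 2.962 3.59 0.327
vertex 3.346 3.252 0.018
vertex 4.113 2.762 2.085
endloop
endfacet
facet normal -0.201 0.528 -0.825
outer loop
vertex 3.346 3.252 0.018
vertex 3.687 3.878 0.335
vertex 3.929 3.282 -0.105
endloop
endfacet
facet normal 0.001 -0.973 -0.231
outer loop
vertex 3.346 3.252 0.018
vertex 3.929 3.282 -0.105
vertex 4.113 2.762 2.085
endloop
endfacet
facet normal -0.201 0.528 -0.825
outer loop
vertex 3.929 3.282 -0.105
vertex 3.687 3.878 0.335
vertex 4.371 3.66 0.029
endloop
endfacet
facet normal 0.672 -0.706 -0.224
outer loop
vertex 3.929 3.282 -0.105
vertex 4.371 3.66 0.029
vertex 4.113 2.762 2.085
endloop
endfacet
facet normal -0.202 0.526 -0.826
outer loop
vertex 4.371 3.66 0.029
vertex 3.687 3.878 0.335
vertex 4.412 4.167 0.342
endloop
endfacet
facet normal 0.990 -0.123 0.070
outer loop
vertex 4.371 3.66 0.029
vertex 4.412 4.167 0.342
vertex 4.113 2.762 2.085
endloop
endfacet
facet normal 0.214 0.970 -0.114
outer loop
vertex -0.092 1.894 0.266
vertex -0.561 2.075 0.927
vertex 0.247 1.908 1.024
endloop
endfacet
facet normal 0.752 0.561 -0.346
outer loop
vertex -0.092 1.894 0.266
vertex 0.247 1.908 1.024
vertex 0.45 1.306 0.489
endloop
endfacet
facet normal 0.498 0.134 -0.857
outer loop
vertex -0.092 1.894 0.266
vertex 0.45 1.306 0.489
vertex -0.232 1.101 0.061
endloop
endfacet
facet normal -0.196 0.278 -0.940
outer loop
vertex -0.092 1.894 0.266
vertex -0.232 1.101 0.061
vertex -0.857 1.577 0.332
endloop
endfacet
facet normal -0.371 0.795 -0.481
outer loop
vertex -0.092 1.894 0.266
vertex -0.857 1.577 0.332
vertex -0.561 2.075 0.927
endloop
endfacet
facet normal 0.969 0.152 0.196
outer loop
vertex 0.45 1.306 0.489
vertex 0.247 1.908 1.024
vertex 0.317 1.123 1.288
endloop
endfacet
facet normal 0.099 0.814 0.573
outer loop
vertex 0.247 1.908 1.024
vertex -0.561 2.075 0.927
vertex -0.308 1.599 1.559
endloop
endfacet
facet normal -0.849 0.529 -0.020
outer loop
vertex -0.561 2.075 0.927
vertex -0.857 1.577 0.332
vertex -0.99 1.394 1.131
endloop
endfacet
facet normal -0.566 -0.308 -0.765
outer loop
vertex -0.857 1.577 0.332
vertex -0.232 1.101 0.061
vertex -0.787 0.792 0.596
endloop
endfacet
facet normal 0.558 -0.540 -0.630
outer loop
vertex -0.232 1.101 0.061
vertex 0.45 1.306 0.489
vertex 0.021 0.625 0.693
endloop
endfacet
facet normal 0.196 -0.278 0.940
outer loop
vertex -0.448 0.806 1.354
vertex 0.317 1.123 1.288
vertex -0.308 1.599 1.559
endloop
endfacet
facet normal -0.498 -0.134 0.857
outer loop
vertex -0.448 0.806 1.354
vertex -0.308 1.599 1.559
vertex -0.99 1.394 1.131
endloop
endfacet
facet normal -0.752 -0.561 0.346
outer loop
vertex -0.448 0.806 1.354
vertex -0.99 1.394 1.131
vertex -0.787 0.792 0.596
endloop
endfacet
facet normal -0.214 -0.970 0.114
outer loop
vertex -0.448 0.806 1.354
vertex -0.787 0.792 0.596
vertex 0.021 0.625 0.693
endloop
endfacet
facet normal 0.371 -0.795 0.481
outer loop
vertex -0.448 0.806 1.354
vertex 0.021 0.625 0.693
vertex 0.317 1.123 1.288
endloop
endfacet
facet normal 0.566 0.308 0.765
outer loop
vertex -0.308 1.599 1.559
vertex 0.317 1.123 1.288
vertex 0.247 1.908 1.024
endloop
endfacet
facet normal -0.558 0.540 0.630
outer loop
vertex -0.99 1.394 1.131
vertex -0.308 1.599 1.559
vertex -0.561 2.075 0.927
endloop
endfacet
facet normal -0.969 -0.152 -0.196
outer loop
vertex -0.787 0.792 0.596
vertex -0.99 1.394 1.131
vertex -0.857 1.577 0.332
endloop
endfacet
facet normal -0.099 -0.814 -0.573
outer loop
vertex 0.021 0.625 0.693
vertex -0.787 0.792 0.596
vertex -0.232 1.101 0.061
endloop
endfacet
facet normal 0.849 -0.529 0.020
outer loop
vertex 0.317 1.123 1.288
vertex 0.021 0.625 0.693
vertex 0.45 1.306 0.489
endloop
endfacet

endsolid


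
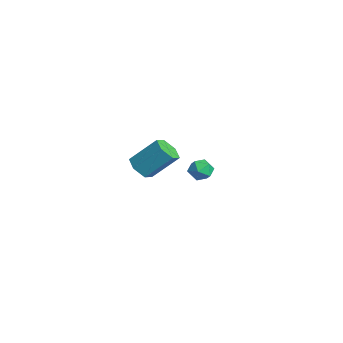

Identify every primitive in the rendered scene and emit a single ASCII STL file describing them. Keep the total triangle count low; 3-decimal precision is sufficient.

solid 
facet normal -0.246 -0.665 -0.706
outer loop
vertex -3.238 1.126 -0.306
vertex -3.7 1.665 -0.653
vertex -2.94 1.604 -0.86
endloop
endfacet
facet normal 0.893 -0.438 0.103
outer loop
vertex -3.238 1.126 -0.306
vertex -2.94 1.604 -0.86
vertex -2.777 2.377 1.02
endloop
endfacet
facet normal 0.894 -0.437 0.102
outer loop
vertex -2.777 2.377 1.02
vertex -2.94 1.604 -0.86
vertex -2.48 2.855 0.466
endloop
endfacet
facet normal 0.245 0.665 0.705
outer loop
vertex -2.777 2.377 1.02
vertex -2.48 2.855 0.466
vertex -3.24 2.915 0.673
endloop
endfacet
facet normal -0.245 -0.666 -0.705
outer loop
vertex -2.94 1.604 -0.86
vertex -3.7 1.665 -0.653
vertex -3.403 2.142 -1.207
endloop
endfacet
facet normal 0.772 0.306 -0.557
outer loop
vertex -2.94 1.604 -0.86
vertex -3.403 2.142 -1.207
vertex -2.48 2.855 0.466
endloop
endfacet
facet normal 0.773 0.305 -0.556
outer loop
vertex -2.48 2.855 0.466
vertex -3.403 2.142 -1.207
vertex -2.942 3.393 0.119
endloop
endfacet
facet normal 0.245 0.665 0.705
outer loop
vertex -2.48 2.855 0.466
vertex -2.942 3.393 0.119
vertex -3.24 2.915 0.673
endloop
endfacet
facet normal -0.245 -0.666 -0.705
outer loop
vertex -3.403 2.142 -1.207
vertex -3.7 1.665 -0.653
vertex -4.163 2.203 -1.0
endloop
endfacet
facet normal -0.120 0.743 -0.659
outer loop
vertex -3.403 2.142 -1.207
vertex -4.163 2.203 -1.0
vertex -2.942 3.393 0.119
endloop
endfacet
facet normal -0.120 0.743 -0.659
outer loop
vertex -2.942 3.393 0.119
vertex -4.163 2.203 -1.0
vertex -3.702 3.454 0.326
endloop
endfacet
facet normal 0.246 0.665 0.706
outer loop
vertex -2.942 3.393 0.119
vertex -3.702 3.454 0.326
vertex -3.24 2.915 0.673
endloop
endfacet
facet normal -0.245 -0.665 -0.705
outer loop
vertex -4.163 2.203 -1.0
vertex -3.7 1.665 -0.653
vertex -4.46 1.725 -0.446
endloop
endfacet
facet normal -0.894 0.437 -0.102
outer loop
vertex -4.163 2.203 -1.0
vertex -4.46 1.725 -0.446
vertex -3.702 3.454 0.326
endloop
endfacet
facet normal -0.893 0.438 -0.103
outer loop
vertex -3.702 3.454 0.326
vertex -4.46 1.725 -0.446
vertex -4.0 2.976 0.88
endloop
endfacet
facet normal 0.246 0.665 0.706
outer loop
vertex -3.702 3.454 0.326
vertex -4.0 2.976 0.88
vertex -3.24 2.915 0.673
endloop
endfacet
facet normal -0.245 -0.665 -0.705
outer loop
vertex -4.46 1.725 -0.446
vertex -3.7 1.665 -0.653
vertex -3.998 1.187 -0.099
endloop
endfacet
facet normal -0.773 -0.305 0.556
outer loop
vertex -4.46 1.725 -0.446
vertex -3.998 1.187 -0.099
vertex -4.0 2.976 0.88
endloop
endfacet
facet normal -0.772 -0.306 0.557
outer loop
vertex -4.0 2.976 0.88
vertex -3.998 1.187 -0.099
vertex -3.537 2.438 1.227
endloop
endfacet
facet normal 0.245 0.666 0.705
outer loop
vertex -4.0 2.976 0.88
vertex -3.537 2.438 1.227
vertex -3.24 2.915 0.673
endloop
endfacet
facet normal -0.246 -0.665 -0.706
outer loop
vertex -3.998 1.187 -0.099
vertex -3.7 1.665 -0.653
vertex -3.238 1.126 -0.306
endloop
endfacet
facet normal 0.120 -0.743 0.659
outer loop
vertex -3.998 1.187 -0.099
vertex -3.238 1.126 -0.306
vertex -3.537 2.438 1.227
endloop
endfacet
facet normal 0.120 -0.743 0.659
outer loop
vertex -3.537 2.438 1.227
vertex -3.238 1.126 -0.306
vertex -2.777 2.377 1.02
endloop
endfacet
facet normal 0.245 0.666 0.705
outer loop
vertex -3.537 2.438 1.227
vertex -2.777 2.377 1.02
vertex -3.24 2.915 0.673
endloop
endfacet
facet normal -0.067 0.218 0.974
outer loop
vertex 2.429 2.515 3.128
vertex 2.694 1.927 3.278
vertex 3.086 2.454 3.187
endloop
endfacet
facet normal 0.022 0.809 0.587
outer loop
vertex 2.429 2.515 3.128
vertex 3.086 2.454 3.187
vertex 2.83 2.817 2.696
endloop
endfacet
facet normal -0.513 0.850 0.118
outer loop
vertex 2.429 2.515 3.128
vertex 2.83 2.817 2.696
vertex 2.28 2.515 2.482
endloop
endfacet
facet normal -0.935 0.282 0.216
outer loop
vertex 2.429 2.515 3.128
vertex 2.28 2.515 2.482
vertex 2.197 1.965 2.842
endloop
endfacet
facet normal -0.660 -0.108 0.743
outer loop
vertex 2.429 2.515 3.128
vertex 2.197 1.965 2.842
vertex 2.694 1.927 3.278
endloop
endfacet
facet normal 0.633 0.743 0.219
outer loop
vertex 2.83 2.817 2.696
vertex 3.086 2.454 3.187
vertex 3.343 2.415 2.578
endloop
endfacet
facet normal 0.486 -0.215 0.847
outer loop
vertex 3.086 2.454 3.187
vertex 2.694 1.927 3.278
vertex 3.26 1.865 2.938
endloop
endfacet
facet normal -0.473 -0.743 0.474
outer loop
vertex 2.694 1.927 3.278
vertex 2.197 1.965 2.842
vertex 2.71 1.563 2.724
endloop
endfacet
facet normal -0.918 -0.110 -0.380
outer loop
vertex 2.197 1.965 2.842
vertex 2.28 2.515 2.482
vertex 2.454 1.926 2.233
endloop
endfacet
facet normal -0.235 0.809 -0.538
outer loop
vertex 2.28 2.515 2.482
vertex 2.83 2.817 2.696
vertex 2.846 2.453 2.142
endloop
endfacet
facet normal 0.935 -0.282 -0.216
outer loop
vertex 3.111 1.865 2.292
vertex 3.343 2.415 2.578
vertex 3.26 1.865 2.938
endloop
endfacet
facet normal 0.513 -0.850 -0.118
outer loop
vertex 3.111 1.865 2.292
vertex 3.26 1.865 2.938
vertex 2.71 1.563 2.724
endloop
endfacet
facet normal -0.022 -0.809 -0.587
outer loop
vertex 3.111 1.865 2.292
vertex 2.71 1.563 2.724
vertex 2.454 1.926 2.233
endloop
endfacet
facet normal 0.067 -0.218 -0.974
outer loop
vertex 3.111 1.865 2.292
vertex 2.454 1.926 2.233
vertex 2.846 2.453 2.142
endloop
endfacet
facet normal 0.660 0.108 -0.743
outer loop
vertex 3.111 1.865 2.292
vertex 2.846 2.453 2.142
vertex 3.343 2.415 2.578
endloop
endfacet
facet normal 0.918 0.110 0.380
outer loop
vertex 3.26 1.865 2.938
vertex 3.343 2.415 2.578
vertex 3.086 2.454 3.187
endloop
endfacet
facet normal 0.235 -0.809 0.538
outer loop
vertex 2.71 1.563 2.724
vertex 3.26 1.865 2.938
vertex 2.694 1.927 3.278
endloop
endfacet
facet normal -0.633 -0.743 -0.219
outer loop
vertex 2.454 1.926 2.233
vertex 2.71 1.563 2.724
vertex 2.197 1.965 2.842
endloop
endfacet
facet normal -0.486 0.215 -0.847
outer loop
vertex 2.846 2.453 2.142
vertex 2.454 1.926 2.233
vertex 2.28 2.515 2.482
endloop
endfacet
facet normal 0.473 0.743 -0.474
outer loop
vertex 3.343 2.415 2.578
vertex 2.846 2.453 2.142
vertex 2.83 2.817 2.696
endloop
endfacet

endsolid
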